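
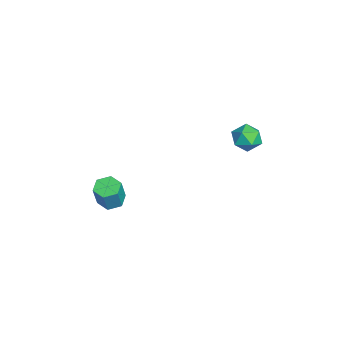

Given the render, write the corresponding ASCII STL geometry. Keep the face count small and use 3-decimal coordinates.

solid 
facet normal -0.327 0.136 -0.935
outer loop
vertex -2.417 -2.824 -4.545
vertex -3.007 -2.639 -4.312
vertex -2.535 -2.188 -4.411
endloop
endfacet
facet normal 0.929 0.233 -0.289
outer loop
vertex -2.417 -2.824 -4.545
vertex -2.535 -2.188 -4.411
vertex -1.984 -3.006 -3.3
endloop
endfacet
facet normal 0.929 0.231 -0.290
outer loop
vertex -1.984 -3.006 -3.3
vertex -2.535 -2.188 -4.411
vertex -2.101 -2.37 -3.167
endloop
endfacet
facet normal 0.326 -0.136 0.936
outer loop
vertex -1.984 -3.006 -3.3
vertex -2.101 -2.37 -3.167
vertex -2.573 -2.821 -3.068
endloop
endfacet
facet normal -0.327 0.137 -0.935
outer loop
vertex -2.535 -2.188 -4.411
vertex -3.007 -2.639 -4.312
vertex -3.124 -2.003 -4.178
endloop
endfacet
facet normal 0.311 0.950 0.031
outer loop
vertex -2.535 -2.188 -4.411
vertex -3.124 -2.003 -4.178
vertex -2.101 -2.37 -3.167
endloop
endfacet
facet normal 0.310 0.950 0.031
outer loop
vertex -2.101 -2.37 -3.167
vertex -3.124 -2.003 -4.178
vertex -2.691 -2.185 -2.934
endloop
endfacet
facet normal 0.327 -0.136 0.935
outer loop
vertex -2.101 -2.37 -3.167
vertex -2.691 -2.185 -2.934
vertex -2.573 -2.821 -3.068
endloop
endfacet
facet normal -0.325 0.137 -0.936
outer loop
vertex -3.124 -2.003 -4.178
vertex -3.007 -2.639 -4.312
vertex -3.596 -2.454 -4.08
endloop
endfacet
facet normal -0.619 0.717 0.320
outer loop
vertex -3.124 -2.003 -4.178
vertex -3.596 -2.454 -4.08
vertex -2.691 -2.185 -2.934
endloop
endfacet
facet normal -0.619 0.718 0.320
outer loop
vertex -2.691 -2.185 -2.934
vertex -3.596 -2.454 -4.08
vertex -3.163 -2.636 -2.835
endloop
endfacet
facet normal 0.327 -0.136 0.935
outer loop
vertex -2.691 -2.185 -2.934
vertex -3.163 -2.636 -2.835
vertex -2.573 -2.821 -3.068
endloop
endfacet
facet normal -0.326 0.136 -0.936
outer loop
vertex -3.596 -2.454 -4.08
vertex -3.007 -2.639 -4.312
vertex -3.479 -3.09 -4.213
endloop
endfacet
facet normal -0.929 -0.231 0.289
outer loop
vertex -3.596 -2.454 -4.08
vertex -3.479 -3.09 -4.213
vertex -3.163 -2.636 -2.835
endloop
endfacet
facet normal -0.928 -0.233 0.290
outer loop
vertex -3.163 -2.636 -2.835
vertex -3.479 -3.09 -4.213
vertex -3.045 -3.272 -2.969
endloop
endfacet
facet normal 0.327 -0.136 0.935
outer loop
vertex -3.163 -2.636 -2.835
vertex -3.045 -3.272 -2.969
vertex -2.573 -2.821 -3.068
endloop
endfacet
facet normal -0.327 0.136 -0.935
outer loop
vertex -3.479 -3.09 -4.213
vertex -3.007 -2.639 -4.312
vertex -2.889 -3.275 -4.446
endloop
endfacet
facet normal -0.310 -0.950 -0.031
outer loop
vertex -3.479 -3.09 -4.213
vertex -2.889 -3.275 -4.446
vertex -3.045 -3.272 -2.969
endloop
endfacet
facet normal -0.311 -0.950 -0.031
outer loop
vertex -3.045 -3.272 -2.969
vertex -2.889 -3.275 -4.446
vertex -2.456 -3.457 -3.202
endloop
endfacet
facet normal 0.327 -0.137 0.935
outer loop
vertex -3.045 -3.272 -2.969
vertex -2.456 -3.457 -3.202
vertex -2.573 -2.821 -3.068
endloop
endfacet
facet normal -0.327 0.136 -0.935
outer loop
vertex -2.889 -3.275 -4.446
vertex -3.007 -2.639 -4.312
vertex -2.417 -2.824 -4.545
endloop
endfacet
facet normal 0.618 -0.718 -0.320
outer loop
vertex -2.889 -3.275 -4.446
vertex -2.417 -2.824 -4.545
vertex -2.456 -3.457 -3.202
endloop
endfacet
facet normal 0.619 -0.717 -0.320
outer loop
vertex -2.456 -3.457 -3.202
vertex -2.417 -2.824 -4.545
vertex -1.984 -3.006 -3.3
endloop
endfacet
facet normal 0.325 -0.137 0.936
outer loop
vertex -2.456 -3.457 -3.202
vertex -1.984 -3.006 -3.3
vertex -2.573 -2.821 -3.068
endloop
endfacet
facet normal -0.901 0.229 0.367
outer loop
vertex -2.254 3.786 0.773
vertex -2.5 3.076 0.612
vertex -2.183 3.228 1.295
endloop
endfacet
facet normal -0.389 0.603 0.697
outer loop
vertex -2.254 3.786 0.773
vertex -2.183 3.228 1.295
vertex -1.61 3.725 1.185
endloop
endfacet
facet normal -0.037 0.979 0.203
outer loop
vertex -2.254 3.786 0.773
vertex -1.61 3.725 1.185
vertex -1.572 3.882 0.434
endloop
endfacet
facet normal -0.333 0.838 -0.432
outer loop
vertex -2.254 3.786 0.773
vertex -1.572 3.882 0.434
vertex -2.123 3.481 0.081
endloop
endfacet
facet normal -0.867 0.375 -0.329
outer loop
vertex -2.254 3.786 0.773
vertex -2.123 3.481 0.081
vertex -2.5 3.076 0.612
endloop
endfacet
facet normal 0.069 0.139 0.988
outer loop
vertex -1.61 3.725 1.185
vertex -2.183 3.228 1.295
vertex -1.457 2.979 1.279
endloop
endfacet
facet normal -0.760 -0.463 0.456
outer loop
vertex -2.183 3.228 1.295
vertex -2.5 3.076 0.612
vertex -2.008 2.578 0.926
endloop
endfacet
facet normal -0.703 -0.229 -0.674
outer loop
vertex -2.5 3.076 0.612
vertex -2.123 3.481 0.081
vertex -1.97 2.735 0.175
endloop
endfacet
facet normal 0.160 0.520 -0.839
outer loop
vertex -2.123 3.481 0.081
vertex -1.572 3.882 0.434
vertex -1.397 3.232 0.065
endloop
endfacet
facet normal 0.637 0.748 0.189
outer loop
vertex -1.572 3.882 0.434
vertex -1.61 3.725 1.185
vertex -1.08 3.384 0.748
endloop
endfacet
facet normal 0.333 -0.838 0.432
outer loop
vertex -1.326 2.674 0.587
vertex -1.457 2.979 1.279
vertex -2.008 2.578 0.926
endloop
endfacet
facet normal 0.037 -0.979 -0.203
outer loop
vertex -1.326 2.674 0.587
vertex -2.008 2.578 0.926
vertex -1.97 2.735 0.175
endloop
endfacet
facet normal 0.389 -0.603 -0.697
outer loop
vertex -1.326 2.674 0.587
vertex -1.97 2.735 0.175
vertex -1.397 3.232 0.065
endloop
endfacet
facet normal 0.901 -0.229 -0.367
outer loop
vertex -1.326 2.674 0.587
vertex -1.397 3.232 0.065
vertex -1.08 3.384 0.748
endloop
endfacet
facet normal 0.867 -0.375 0.329
outer loop
vertex -1.326 2.674 0.587
vertex -1.08 3.384 0.748
vertex -1.457 2.979 1.279
endloop
endfacet
facet normal -0.160 -0.520 0.839
outer loop
vertex -2.008 2.578 0.926
vertex -1.457 2.979 1.279
vertex -2.183 3.228 1.295
endloop
endfacet
facet normal -0.637 -0.748 -0.189
outer loop
vertex -1.97 2.735 0.175
vertex -2.008 2.578 0.926
vertex -2.5 3.076 0.612
endloop
endfacet
facet normal -0.069 -0.139 -0.988
outer loop
vertex -1.397 3.232 0.065
vertex -1.97 2.735 0.175
vertex -2.123 3.481 0.081
endloop
endfacet
facet normal 0.760 0.463 -0.456
outer loop
vertex -1.08 3.384 0.748
vertex -1.397 3.232 0.065
vertex -1.572 3.882 0.434
endloop
endfacet
facet normal 0.703 0.229 0.674
outer loop
vertex -1.457 2.979 1.279
vertex -1.08 3.384 0.748
vertex -1.61 3.725 1.185
endloop
endfacet

endsolid


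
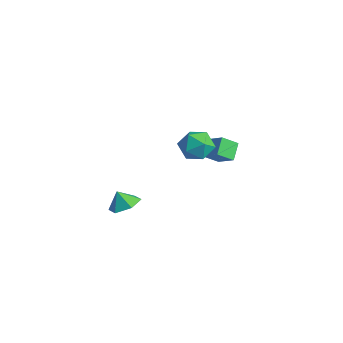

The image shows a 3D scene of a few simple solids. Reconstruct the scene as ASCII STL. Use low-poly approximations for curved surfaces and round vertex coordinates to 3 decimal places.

solid 
facet normal -0.520 0.738 0.430
outer loop
vertex 1.797 0.635 3.718
vertex 1.248 -0.125 4.359
vertex 2.215 0.339 4.732
endloop
endfacet
facet normal 0.126 0.965 0.230
outer loop
vertex 1.797 0.635 3.718
vertex 2.215 0.339 4.732
vertex 2.912 0.46 3.843
endloop
endfacet
facet normal 0.188 0.861 -0.473
outer loop
vertex 1.797 0.635 3.718
vertex 2.912 0.46 3.843
vertex 2.376 0.071 2.921
endloop
endfacet
facet normal -0.419 0.569 -0.707
outer loop
vertex 1.797 0.635 3.718
vertex 2.376 0.071 2.921
vertex 1.347 -0.291 3.24
endloop
endfacet
facet normal -0.857 0.493 -0.149
outer loop
vertex 1.797 0.635 3.718
vertex 1.347 -0.291 3.24
vertex 1.248 -0.125 4.359
endloop
endfacet
facet normal 0.614 0.559 0.557
outer loop
vertex 2.912 0.46 3.843
vertex 2.215 0.339 4.732
vertex 3.053 -0.409 4.56
endloop
endfacet
facet normal -0.432 0.191 0.882
outer loop
vertex 2.215 0.339 4.732
vertex 1.248 -0.125 4.359
vertex 2.024 -0.771 4.879
endloop
endfacet
facet normal -0.977 -0.205 -0.056
outer loop
vertex 1.248 -0.125 4.359
vertex 1.347 -0.291 3.24
vertex 1.488 -1.16 3.957
endloop
endfacet
facet normal -0.269 -0.081 -0.960
outer loop
vertex 1.347 -0.291 3.24
vertex 2.376 0.071 2.921
vertex 2.185 -1.039 3.068
endloop
endfacet
facet normal 0.714 0.391 -0.580
outer loop
vertex 2.376 0.071 2.921
vertex 2.912 0.46 3.843
vertex 3.152 -0.575 3.441
endloop
endfacet
facet normal 0.419 -0.569 0.707
outer loop
vertex 2.603 -1.335 4.082
vertex 3.053 -0.409 4.56
vertex 2.024 -0.771 4.879
endloop
endfacet
facet normal -0.188 -0.861 0.473
outer loop
vertex 2.603 -1.335 4.082
vertex 2.024 -0.771 4.879
vertex 1.488 -1.16 3.957
endloop
endfacet
facet normal -0.126 -0.965 -0.230
outer loop
vertex 2.603 -1.335 4.082
vertex 1.488 -1.16 3.957
vertex 2.185 -1.039 3.068
endloop
endfacet
facet normal 0.520 -0.738 -0.430
outer loop
vertex 2.603 -1.335 4.082
vertex 2.185 -1.039 3.068
vertex 3.152 -0.575 3.441
endloop
endfacet
facet normal 0.857 -0.493 0.149
outer loop
vertex 2.603 -1.335 4.082
vertex 3.152 -0.575 3.441
vertex 3.053 -0.409 4.56
endloop
endfacet
facet normal 0.269 0.081 0.960
outer loop
vertex 2.024 -0.771 4.879
vertex 3.053 -0.409 4.56
vertex 2.215 0.339 4.732
endloop
endfacet
facet normal -0.714 -0.391 0.580
outer loop
vertex 1.488 -1.16 3.957
vertex 2.024 -0.771 4.879
vertex 1.248 -0.125 4.359
endloop
endfacet
facet normal -0.614 -0.559 -0.557
outer loop
vertex 2.185 -1.039 3.068
vertex 1.488 -1.16 3.957
vertex 1.347 -0.291 3.24
endloop
endfacet
facet normal 0.432 -0.191 -0.882
outer loop
vertex 3.152 -0.575 3.441
vertex 2.185 -1.039 3.068
vertex 2.376 0.071 2.921
endloop
endfacet
facet normal 0.977 0.205 0.056
outer loop
vertex 3.053 -0.409 4.56
vertex 3.152 -0.575 3.441
vertex 2.912 0.46 3.843
endloop
endfacet
facet normal 0.432 0.216 -0.875
outer loop
vertex -2.184 -1.843 -3.888
vertex -3.156 -1.668 -4.325
vertex -2.619 -0.855 -3.859
endloop
endfacet
facet normal 0.346 0.125 0.930
outer loop
vertex -2.184 -1.843 -3.888
vertex -2.619 -0.855 -3.859
vertex -3.644 -1.912 -3.335
endloop
endfacet
facet normal 0.432 0.216 -0.875
outer loop
vertex -2.619 -0.855 -3.859
vertex -3.156 -1.668 -4.325
vertex -3.591 -0.68 -4.296
endloop
endfacet
facet normal -0.234 0.604 0.762
outer loop
vertex -2.619 -0.855 -3.859
vertex -3.591 -0.68 -4.296
vertex -3.644 -1.912 -3.335
endloop
endfacet
facet normal 0.432 0.216 -0.876
outer loop
vertex -3.591 -0.68 -4.296
vertex -3.156 -1.668 -4.325
vertex -4.128 -1.493 -4.761
endloop
endfacet
facet normal -0.855 0.341 0.390
outer loop
vertex -3.591 -0.68 -4.296
vertex -4.128 -1.493 -4.761
vertex -3.644 -1.912 -3.335
endloop
endfacet
facet normal 0.432 0.216 -0.876
outer loop
vertex -4.128 -1.493 -4.761
vertex -3.156 -1.668 -4.325
vertex -3.693 -2.481 -4.79
endloop
endfacet
facet normal -0.897 -0.400 0.187
outer loop
vertex -4.128 -1.493 -4.761
vertex -3.693 -2.481 -4.79
vertex -3.644 -1.912 -3.335
endloop
endfacet
facet normal 0.432 0.216 -0.876
outer loop
vertex -3.693 -2.481 -4.79
vertex -3.156 -1.668 -4.325
vertex -2.721 -2.656 -4.354
endloop
endfacet
facet normal -0.317 -0.879 0.355
outer loop
vertex -3.693 -2.481 -4.79
vertex -2.721 -2.656 -4.354
vertex -3.644 -1.912 -3.335
endloop
endfacet
facet normal 0.432 0.216 -0.875
outer loop
vertex -2.721 -2.656 -4.354
vertex -3.156 -1.668 -4.325
vertex -2.184 -1.843 -3.888
endloop
endfacet
facet normal 0.304 -0.617 0.726
outer loop
vertex -2.721 -2.656 -4.354
vertex -2.184 -1.843 -3.888
vertex -3.644 -1.912 -3.335
endloop
endfacet
facet normal -0.506 0.636 0.583
outer loop
vertex 0.157 1.87 2.139
vertex 1.352 2.054 2.975
vertex 0.501 2.776 1.448
endloop
endfacet
facet normal -0.813 -0.125 -0.569
outer loop
vertex 1.128 1.986 0.725
vertex 0.157 1.87 2.139
vertex 0.501 2.776 1.448
endloop
endfacet
facet normal -0.505 0.637 0.583
outer loop
vertex 0.501 2.776 1.448
vertex 1.352 2.054 2.975
vertex 1.697 2.959 2.284
endloop
endfacet
facet normal 0.289 0.761 -0.581
outer loop
vertex 1.697 2.959 2.284
vertex 1.128 1.986 0.725
vertex 0.501 2.776 1.448
endloop
endfacet
facet normal -0.289 -0.761 0.581
outer loop
vertex 0.157 1.87 2.139
vertex 1.979 1.264 2.252
vertex 1.352 2.054 2.975
endloop
endfacet
facet normal -0.813 -0.124 -0.569
outer loop
vertex 0.783 1.081 1.416
vertex 0.157 1.87 2.139
vertex 1.128 1.986 0.725
endloop
endfacet
facet normal -0.289 -0.761 0.580
outer loop
vertex 0.783 1.081 1.416
vertex 1.979 1.264 2.252
vertex 0.157 1.87 2.139
endloop
endfacet
facet normal 0.813 0.125 0.569
outer loop
vertex 1.352 2.054 2.975
vertex 1.979 1.264 2.252
vertex 1.697 2.959 2.284
endloop
endfacet
facet normal 0.289 0.761 -0.581
outer loop
vertex 2.323 2.17 1.561
vertex 1.128 1.986 0.725
vertex 1.697 2.959 2.284
endloop
endfacet
facet normal 0.813 0.125 0.568
outer loop
vertex 1.697 2.959 2.284
vertex 1.979 1.264 2.252
vertex 2.323 2.17 1.561
endloop
endfacet
facet normal 0.505 -0.637 -0.582
outer loop
vertex 2.323 2.17 1.561
vertex 0.783 1.081 1.416
vertex 1.128 1.986 0.725
endloop
endfacet
facet normal 0.505 -0.636 -0.583
outer loop
vertex 1.979 1.264 2.252
vertex 0.783 1.081 1.416
vertex 2.323 2.17 1.561
endloop
endfacet

endsolid


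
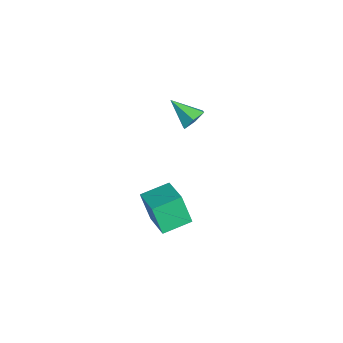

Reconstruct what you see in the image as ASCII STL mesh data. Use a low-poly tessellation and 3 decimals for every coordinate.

solid 
facet normal 0.534 0.602 -0.594
outer loop
vertex -2.636 0.464 -1.862
vertex -3.341 0.543 -2.415
vertex -3.237 1.122 -1.735
endloop
endfacet
facet normal 0.274 0.065 0.960
outer loop
vertex -2.636 0.464 -1.862
vertex -3.237 1.122 -1.735
vertex -4.339 -0.583 -1.305
endloop
endfacet
facet normal 0.534 0.602 -0.594
outer loop
vertex -3.237 1.122 -1.735
vertex -3.341 0.543 -2.415
vertex -3.942 1.201 -2.289
endloop
endfacet
facet normal -0.499 0.501 0.707
outer loop
vertex -3.237 1.122 -1.735
vertex -3.942 1.201 -2.289
vertex -4.339 -0.583 -1.305
endloop
endfacet
facet normal 0.534 0.601 -0.595
outer loop
vertex -3.942 1.201 -2.289
vertex -3.341 0.543 -2.415
vertex -4.046 0.621 -2.969
endloop
endfacet
facet normal -0.979 0.204 -0.025
outer loop
vertex -3.942 1.201 -2.289
vertex -4.046 0.621 -2.969
vertex -4.339 -0.583 -1.305
endloop
endfacet
facet normal 0.533 0.602 -0.594
outer loop
vertex -4.046 0.621 -2.969
vertex -3.341 0.543 -2.415
vertex -3.445 -0.037 -3.096
endloop
endfacet
facet normal -0.684 -0.528 -0.503
outer loop
vertex -4.046 0.621 -2.969
vertex -3.445 -0.037 -3.096
vertex -4.339 -0.583 -1.305
endloop
endfacet
facet normal 0.534 0.602 -0.594
outer loop
vertex -3.445 -0.037 -3.096
vertex -3.341 0.543 -2.415
vertex -2.74 -0.116 -2.542
endloop
endfacet
facet normal 0.088 -0.964 -0.250
outer loop
vertex -3.445 -0.037 -3.096
vertex -2.74 -0.116 -2.542
vertex -4.339 -0.583 -1.305
endloop
endfacet
facet normal 0.534 0.601 -0.595
outer loop
vertex -2.74 -0.116 -2.542
vertex -3.341 0.543 -2.415
vertex -2.636 0.464 -1.862
endloop
endfacet
facet normal 0.568 -0.667 0.482
outer loop
vertex -2.74 -0.116 -2.542
vertex -2.636 0.464 -1.862
vertex -4.339 -0.583 -1.305
endloop
endfacet
facet normal -0.935 -0.137 -0.328
outer loop
vertex 2.43 -3.68 -2.489
vertex 2.069 -1.999 -2.164
vertex 2.983 -3.219 -4.258
endloop
endfacet
facet normal 0.207 -0.961 -0.186
outer loop
vertex 4.871 -2.941 -3.596
vertex 2.43 -3.68 -2.489
vertex 2.983 -3.219 -4.258
endloop
endfacet
facet normal -0.935 -0.137 -0.328
outer loop
vertex 2.983 -3.219 -4.258
vertex 2.069 -1.999 -2.164
vertex 2.622 -1.538 -3.933
endloop
endfacet
facet normal 0.289 0.241 -0.926
outer loop
vertex 2.622 -1.538 -3.933
vertex 4.871 -2.941 -3.596
vertex 2.983 -3.219 -4.258
endloop
endfacet
facet normal -0.289 -0.241 0.926
outer loop
vertex 2.43 -3.68 -2.489
vertex 3.957 -1.721 -1.502
vertex 2.069 -1.999 -2.164
endloop
endfacet
facet normal 0.207 -0.961 -0.186
outer loop
vertex 4.318 -3.402 -1.827
vertex 2.43 -3.68 -2.489
vertex 4.871 -2.941 -3.596
endloop
endfacet
facet normal -0.289 -0.241 0.926
outer loop
vertex 4.318 -3.402 -1.827
vertex 3.957 -1.721 -1.502
vertex 2.43 -3.68 -2.489
endloop
endfacet
facet normal -0.207 0.961 0.186
outer loop
vertex 2.069 -1.999 -2.164
vertex 3.957 -1.721 -1.502
vertex 2.622 -1.538 -3.933
endloop
endfacet
facet normal 0.289 0.241 -0.926
outer loop
vertex 4.51 -1.26 -3.271
vertex 4.871 -2.941 -3.596
vertex 2.622 -1.538 -3.933
endloop
endfacet
facet normal -0.207 0.961 0.186
outer loop
vertex 2.622 -1.538 -3.933
vertex 3.957 -1.721 -1.502
vertex 4.51 -1.26 -3.271
endloop
endfacet
facet normal 0.935 0.137 0.328
outer loop
vertex 4.51 -1.26 -3.271
vertex 4.318 -3.402 -1.827
vertex 4.871 -2.941 -3.596
endloop
endfacet
facet normal 0.935 0.137 0.328
outer loop
vertex 3.957 -1.721 -1.502
vertex 4.318 -3.402 -1.827
vertex 4.51 -1.26 -3.271
endloop
endfacet

endsolid


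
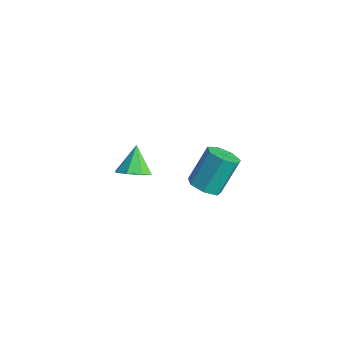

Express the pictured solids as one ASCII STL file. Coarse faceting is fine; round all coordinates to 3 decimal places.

solid 
facet normal 0.069 -0.565 -0.822
outer loop
vertex 2.782 -2.097 -1.08
vertex 2.427 -2.598 -0.766
vertex 2.187 -2.074 -1.146
endloop
endfacet
facet normal 0.094 0.824 -0.559
outer loop
vertex 2.782 -2.097 -1.08
vertex 2.187 -2.074 -1.146
vertex 2.669 -1.181 0.251
endloop
endfacet
facet normal 0.092 0.824 -0.559
outer loop
vertex 2.669 -1.181 0.251
vertex 2.187 -2.074 -1.146
vertex 2.074 -1.159 0.185
endloop
endfacet
facet normal -0.070 0.566 0.821
outer loop
vertex 2.669 -1.181 0.251
vertex 2.074 -1.159 0.185
vertex 2.313 -1.682 0.566
endloop
endfacet
facet normal 0.070 -0.564 -0.823
outer loop
vertex 2.187 -2.074 -1.146
vertex 2.427 -2.598 -0.766
vertex 1.773 -2.446 -0.926
endloop
endfacet
facet normal -0.719 0.543 -0.434
outer loop
vertex 2.187 -2.074 -1.146
vertex 1.773 -2.446 -0.926
vertex 2.074 -1.159 0.185
endloop
endfacet
facet normal -0.719 0.543 -0.434
outer loop
vertex 2.074 -1.159 0.185
vertex 1.773 -2.446 -0.926
vertex 1.66 -1.53 0.406
endloop
endfacet
facet normal -0.069 0.567 0.821
outer loop
vertex 2.074 -1.159 0.185
vertex 1.66 -1.53 0.406
vertex 2.313 -1.682 0.566
endloop
endfacet
facet normal 0.070 -0.565 -0.822
outer loop
vertex 1.773 -2.446 -0.926
vertex 2.427 -2.598 -0.766
vertex 1.851 -2.932 -0.585
endloop
endfacet
facet normal -0.989 -0.147 0.017
outer loop
vertex 1.773 -2.446 -0.926
vertex 1.851 -2.932 -0.585
vertex 1.66 -1.53 0.406
endloop
endfacet
facet normal -0.989 -0.147 0.017
outer loop
vertex 1.66 -1.53 0.406
vertex 1.851 -2.932 -0.585
vertex 1.738 -2.016 0.747
endloop
endfacet
facet normal -0.070 0.565 0.822
outer loop
vertex 1.66 -1.53 0.406
vertex 1.738 -2.016 0.747
vertex 2.313 -1.682 0.566
endloop
endfacet
facet normal 0.070 -0.566 -0.821
outer loop
vertex 1.851 -2.932 -0.585
vertex 2.427 -2.598 -0.766
vertex 2.362 -3.166 -0.38
endloop
endfacet
facet normal -0.515 -0.726 0.456
outer loop
vertex 1.851 -2.932 -0.585
vertex 2.362 -3.166 -0.38
vertex 1.738 -2.016 0.747
endloop
endfacet
facet normal -0.516 -0.726 0.455
outer loop
vertex 1.738 -2.016 0.747
vertex 2.362 -3.166 -0.38
vertex 2.249 -2.251 0.951
endloop
endfacet
facet normal -0.069 0.564 0.823
outer loop
vertex 1.738 -2.016 0.747
vertex 2.249 -2.251 0.951
vertex 2.313 -1.682 0.566
endloop
endfacet
facet normal 0.069 -0.566 -0.821
outer loop
vertex 2.362 -3.166 -0.38
vertex 2.427 -2.598 -0.766
vertex 2.922 -2.973 -0.466
endloop
endfacet
facet normal 0.346 -0.759 0.551
outer loop
vertex 2.362 -3.166 -0.38
vertex 2.922 -2.973 -0.466
vertex 2.249 -2.251 0.951
endloop
endfacet
facet normal 0.347 -0.759 0.551
outer loop
vertex 2.249 -2.251 0.951
vertex 2.922 -2.973 -0.466
vertex 2.809 -2.057 0.866
endloop
endfacet
facet normal -0.071 0.564 0.822
outer loop
vertex 2.249 -2.251 0.951
vertex 2.809 -2.057 0.866
vertex 2.313 -1.682 0.566
endloop
endfacet
facet normal 0.070 -0.565 -0.822
outer loop
vertex 2.922 -2.973 -0.466
vertex 2.427 -2.598 -0.766
vertex 3.109 -2.497 -0.777
endloop
endfacet
facet normal 0.947 -0.221 0.232
outer loop
vertex 2.922 -2.973 -0.466
vertex 3.109 -2.497 -0.777
vertex 2.809 -2.057 0.866
endloop
endfacet
facet normal 0.947 -0.220 0.232
outer loop
vertex 2.809 -2.057 0.866
vertex 3.109 -2.497 -0.777
vertex 2.996 -1.581 0.554
endloop
endfacet
facet normal -0.069 0.566 0.822
outer loop
vertex 2.809 -2.057 0.866
vertex 2.996 -1.581 0.554
vertex 2.313 -1.682 0.566
endloop
endfacet
facet normal 0.070 -0.565 -0.822
outer loop
vertex 3.109 -2.497 -0.777
vertex 2.427 -2.598 -0.766
vertex 2.782 -2.097 -1.08
endloop
endfacet
facet normal 0.835 0.484 -0.262
outer loop
vertex 3.109 -2.497 -0.777
vertex 2.782 -2.097 -1.08
vertex 2.996 -1.581 0.554
endloop
endfacet
facet normal 0.835 0.484 -0.262
outer loop
vertex 2.996 -1.581 0.554
vertex 2.782 -2.097 -1.08
vertex 2.669 -1.181 0.251
endloop
endfacet
facet normal -0.069 0.566 0.822
outer loop
vertex 2.996 -1.581 0.554
vertex 2.669 -1.181 0.251
vertex 2.313 -1.682 0.566
endloop
endfacet
facet normal 0.501 -0.431 -0.751
outer loop
vertex -1.922 -2.585 -3.773
vertex -2.562 -2.582 -4.202
vertex -1.977 -2.093 -4.092
endloop
endfacet
facet normal 0.517 0.506 0.691
outer loop
vertex -1.922 -2.585 -3.773
vertex -1.977 -2.093 -4.092
vertex -3.218 -2.018 -3.218
endloop
endfacet
facet normal 0.501 -0.430 -0.751
outer loop
vertex -1.977 -2.093 -4.092
vertex -2.562 -2.582 -4.202
vertex -2.375 -1.887 -4.475
endloop
endfacet
facet normal 0.238 0.937 0.257
outer loop
vertex -1.977 -2.093 -4.092
vertex -2.375 -1.887 -4.475
vertex -3.218 -2.018 -3.218
endloop
endfacet
facet normal 0.502 -0.430 -0.751
outer loop
vertex -2.375 -1.887 -4.475
vertex -2.562 -2.582 -4.202
vertex -2.881 -2.088 -4.698
endloop
endfacet
facet normal -0.321 0.940 -0.118
outer loop
vertex -2.375 -1.887 -4.475
vertex -2.881 -2.088 -4.698
vertex -3.218 -2.018 -3.218
endloop
endfacet
facet normal 0.502 -0.430 -0.751
outer loop
vertex -2.881 -2.088 -4.698
vertex -2.562 -2.582 -4.202
vertex -3.201 -2.579 -4.631
endloop
endfacet
facet normal -0.832 0.513 -0.214
outer loop
vertex -2.881 -2.088 -4.698
vertex -3.201 -2.579 -4.631
vertex -3.218 -2.018 -3.218
endloop
endfacet
facet normal 0.502 -0.430 -0.750
outer loop
vertex -3.201 -2.579 -4.631
vertex -2.562 -2.582 -4.202
vertex -3.146 -3.071 -4.312
endloop
endfacet
facet normal -0.995 -0.095 0.026
outer loop
vertex -3.201 -2.579 -4.631
vertex -3.146 -3.071 -4.312
vertex -3.218 -2.018 -3.218
endloop
endfacet
facet normal 0.502 -0.431 -0.750
outer loop
vertex -3.146 -3.071 -4.312
vertex -2.562 -2.582 -4.202
vertex -2.749 -3.277 -3.928
endloop
endfacet
facet normal -0.716 -0.526 0.459
outer loop
vertex -3.146 -3.071 -4.312
vertex -2.749 -3.277 -3.928
vertex -3.218 -2.018 -3.218
endloop
endfacet
facet normal 0.501 -0.431 -0.751
outer loop
vertex -2.749 -3.277 -3.928
vertex -2.562 -2.582 -4.202
vertex -2.242 -3.076 -3.705
endloop
endfacet
facet normal -0.157 -0.529 0.834
outer loop
vertex -2.749 -3.277 -3.928
vertex -2.242 -3.076 -3.705
vertex -3.218 -2.018 -3.218
endloop
endfacet
facet normal 0.501 -0.431 -0.751
outer loop
vertex -2.242 -3.076 -3.705
vertex -2.562 -2.582 -4.202
vertex -1.922 -2.585 -3.773
endloop
endfacet
facet normal 0.354 -0.102 0.930
outer loop
vertex -2.242 -3.076 -3.705
vertex -1.922 -2.585 -3.773
vertex -3.218 -2.018 -3.218
endloop
endfacet

endsolid


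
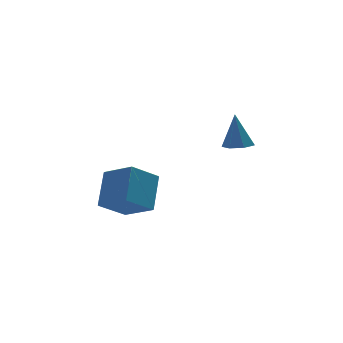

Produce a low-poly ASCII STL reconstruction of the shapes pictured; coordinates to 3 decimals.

solid 
facet normal 0.007 -0.238 -0.971
outer loop
vertex 4.639 1.426 2.412
vertex 3.807 1.313 2.434
vertex 4.236 2.015 2.265
endloop
endfacet
facet normal 0.776 0.588 0.227
outer loop
vertex 4.639 1.426 2.412
vertex 4.236 2.015 2.265
vertex 3.793 1.787 4.366
endloop
endfacet
facet normal 0.007 -0.238 -0.971
outer loop
vertex 4.236 2.015 2.265
vertex 3.807 1.313 2.434
vertex 3.51 2.076 2.245
endloop
endfacet
facet normal 0.080 0.989 0.124
outer loop
vertex 4.236 2.015 2.265
vertex 3.51 2.076 2.245
vertex 3.793 1.787 4.366
endloop
endfacet
facet normal 0.007 -0.238 -0.971
outer loop
vertex 3.51 2.076 2.245
vertex 3.807 1.313 2.434
vertex 3.007 1.562 2.367
endloop
endfacet
facet normal -0.679 0.709 0.187
outer loop
vertex 3.51 2.076 2.245
vertex 3.007 1.562 2.367
vertex 3.793 1.787 4.366
endloop
endfacet
facet normal 0.007 -0.239 -0.971
outer loop
vertex 3.007 1.562 2.367
vertex 3.807 1.313 2.434
vertex 3.107 0.861 2.54
endloop
endfacet
facet normal -0.928 -0.041 0.370
outer loop
vertex 3.007 1.562 2.367
vertex 3.107 0.861 2.54
vertex 3.793 1.787 4.366
endloop
endfacet
facet normal 0.006 -0.237 -0.971
outer loop
vertex 3.107 0.861 2.54
vertex 3.807 1.313 2.434
vertex 3.734 0.5 2.632
endloop
endfacet
facet normal -0.479 -0.697 0.533
outer loop
vertex 3.107 0.861 2.54
vertex 3.734 0.5 2.632
vertex 3.793 1.787 4.366
endloop
endfacet
facet normal 0.006 -0.237 -0.971
outer loop
vertex 3.734 0.5 2.632
vertex 3.807 1.313 2.434
vertex 4.415 0.752 2.575
endloop
endfacet
facet normal 0.329 -0.764 0.556
outer loop
vertex 3.734 0.5 2.632
vertex 4.415 0.752 2.575
vertex 3.793 1.787 4.366
endloop
endfacet
facet normal 0.007 -0.237 -0.971
outer loop
vertex 4.415 0.752 2.575
vertex 3.807 1.313 2.434
vertex 4.639 1.426 2.412
endloop
endfacet
facet normal 0.887 -0.193 0.420
outer loop
vertex 4.415 0.752 2.575
vertex 4.639 1.426 2.412
vertex 3.793 1.787 4.366
endloop
endfacet
facet normal -0.808 -0.137 0.573
outer loop
vertex -1.817 1.281 1.978
vertex -2.711 2.789 1.079
vertex -2.644 -0.102 0.481
endloop
endfacet
facet normal 0.453 -0.765 0.457
outer loop
vertex -1.149 0.151 -0.579
vertex -1.817 1.281 1.978
vertex -2.644 -0.102 0.481
endloop
endfacet
facet normal -0.808 -0.137 0.573
outer loop
vertex -2.644 -0.102 0.481
vertex -2.711 2.789 1.079
vertex -3.538 1.405 -0.419
endloop
endfacet
facet normal -0.376 -0.629 -0.680
outer loop
vertex -3.538 1.405 -0.419
vertex -1.149 0.151 -0.579
vertex -2.644 -0.102 0.481
endloop
endfacet
facet normal 0.376 0.629 0.681
outer loop
vertex -1.817 1.281 1.978
vertex -1.216 3.042 0.019
vertex -2.711 2.789 1.079
endloop
endfacet
facet normal 0.454 -0.765 0.457
outer loop
vertex -0.322 1.535 0.919
vertex -1.817 1.281 1.978
vertex -1.149 0.151 -0.579
endloop
endfacet
facet normal 0.375 0.629 0.681
outer loop
vertex -0.322 1.535 0.919
vertex -1.216 3.042 0.019
vertex -1.817 1.281 1.978
endloop
endfacet
facet normal -0.453 0.765 -0.457
outer loop
vertex -2.711 2.789 1.079
vertex -1.216 3.042 0.019
vertex -3.538 1.405 -0.419
endloop
endfacet
facet normal -0.376 -0.629 -0.681
outer loop
vertex -2.043 1.659 -1.478
vertex -1.149 0.151 -0.579
vertex -3.538 1.405 -0.419
endloop
endfacet
facet normal -0.453 0.765 -0.457
outer loop
vertex -3.538 1.405 -0.419
vertex -1.216 3.042 0.019
vertex -2.043 1.659 -1.478
endloop
endfacet
facet normal 0.808 0.137 -0.573
outer loop
vertex -2.043 1.659 -1.478
vertex -0.322 1.535 0.919
vertex -1.149 0.151 -0.579
endloop
endfacet
facet normal 0.808 0.137 -0.573
outer loop
vertex -1.216 3.042 0.019
vertex -0.322 1.535 0.919
vertex -2.043 1.659 -1.478
endloop
endfacet

endsolid


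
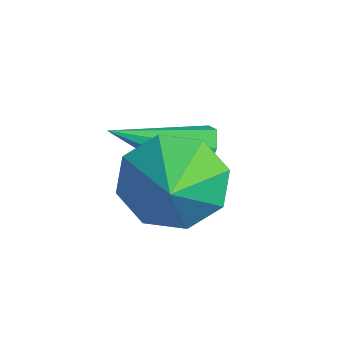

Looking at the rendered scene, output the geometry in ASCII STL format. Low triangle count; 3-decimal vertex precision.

solid 
facet normal -0.693 0.494 -0.525
outer loop
vertex 3.263 1.134 -1.629
vertex 2.525 0.559 -1.197
vertex 2.984 1.451 -0.963
endloop
endfacet
facet normal 0.925 0.286 0.251
outer loop
vertex 3.263 1.134 -1.629
vertex 2.984 1.451 -0.963
vertex 3.335 -0.019 -0.583
endloop
endfacet
facet normal -0.693 0.494 -0.525
outer loop
vertex 2.984 1.451 -0.963
vertex 2.525 0.559 -1.197
vertex 2.436 1.245 -0.434
endloop
endfacet
facet normal 0.588 0.331 0.738
outer loop
vertex 2.984 1.451 -0.963
vertex 2.436 1.245 -0.434
vertex 3.335 -0.019 -0.583
endloop
endfacet
facet normal -0.692 0.495 -0.526
outer loop
vertex 2.436 1.245 -0.434
vertex 2.525 0.559 -1.197
vertex 1.94 0.638 -0.353
endloop
endfacet
facet normal 0.162 -0.001 0.987
outer loop
vertex 2.436 1.245 -0.434
vertex 1.94 0.638 -0.353
vertex 3.335 -0.019 -0.583
endloop
endfacet
facet normal -0.692 0.494 -0.526
outer loop
vertex 1.94 0.638 -0.353
vertex 2.525 0.559 -1.197
vertex 1.787 -0.016 -0.766
endloop
endfacet
facet normal -0.102 -0.514 0.852
outer loop
vertex 1.94 0.638 -0.353
vertex 1.787 -0.016 -0.766
vertex 3.335 -0.019 -0.583
endloop
endfacet
facet normal -0.692 0.495 -0.525
outer loop
vertex 1.787 -0.016 -0.766
vertex 2.525 0.559 -1.197
vertex 2.066 -0.332 -1.432
endloop
endfacet
facet normal -0.050 -0.910 0.411
outer loop
vertex 1.787 -0.016 -0.766
vertex 2.066 -0.332 -1.432
vertex 3.335 -0.019 -0.583
endloop
endfacet
facet normal -0.692 0.495 -0.526
outer loop
vertex 2.066 -0.332 -1.432
vertex 2.525 0.559 -1.197
vertex 2.614 -0.127 -1.96
endloop
endfacet
facet normal 0.286 -0.955 -0.075
outer loop
vertex 2.066 -0.332 -1.432
vertex 2.614 -0.127 -1.96
vertex 3.335 -0.019 -0.583
endloop
endfacet
facet normal -0.693 0.494 -0.525
outer loop
vertex 2.614 -0.127 -1.96
vertex 2.525 0.559 -1.197
vertex 3.109 0.481 -2.042
endloop
endfacet
facet normal 0.712 -0.623 -0.324
outer loop
vertex 2.614 -0.127 -1.96
vertex 3.109 0.481 -2.042
vertex 3.335 -0.019 -0.583
endloop
endfacet
facet normal -0.693 0.495 -0.524
outer loop
vertex 3.109 0.481 -2.042
vertex 2.525 0.559 -1.197
vertex 3.263 1.134 -1.629
endloop
endfacet
facet normal 0.976 -0.111 -0.189
outer loop
vertex 3.109 0.481 -2.042
vertex 3.263 1.134 -1.629
vertex 3.335 -0.019 -0.583
endloop
endfacet
facet normal 0.455 0.786 -0.419
outer loop
vertex 1.639 2.093 -1.751
vertex 1.192 2.072 -2.276
vertex 1.21 2.388 -1.663
endloop
endfacet
facet normal 0.205 0.006 0.979
outer loop
vertex 1.639 2.093 -1.751
vertex 1.21 2.388 -1.663
vertex 0.308 0.548 -1.464
endloop
endfacet
facet normal 0.456 0.786 -0.418
outer loop
vertex 1.21 2.388 -1.663
vertex 1.192 2.072 -2.276
vertex 0.771 2.498 -1.935
endloop
endfacet
facet normal -0.444 0.309 0.841
outer loop
vertex 1.21 2.388 -1.663
vertex 0.771 2.498 -1.935
vertex 0.308 0.548 -1.464
endloop
endfacet
facet normal 0.456 0.786 -0.418
outer loop
vertex 0.771 2.498 -1.935
vertex 1.192 2.072 -2.276
vertex 0.578 2.359 -2.407
endloop
endfacet
facet normal -0.913 0.287 0.289
outer loop
vertex 0.771 2.498 -1.935
vertex 0.578 2.359 -2.407
vertex 0.308 0.548 -1.464
endloop
endfacet
facet normal 0.456 0.785 -0.418
outer loop
vertex 0.578 2.359 -2.407
vertex 1.192 2.072 -2.276
vertex 0.746 2.051 -2.802
endloop
endfacet
facet normal -0.932 -0.048 -0.359
outer loop
vertex 0.578 2.359 -2.407
vertex 0.746 2.051 -2.802
vertex 0.308 0.548 -1.464
endloop
endfacet
facet normal 0.457 0.785 -0.419
outer loop
vertex 0.746 2.051 -2.802
vertex 1.192 2.072 -2.276
vertex 1.175 1.755 -2.889
endloop
endfacet
facet normal -0.488 -0.497 -0.718
outer loop
vertex 0.746 2.051 -2.802
vertex 1.175 1.755 -2.889
vertex 0.308 0.548 -1.464
endloop
endfacet
facet normal 0.456 0.785 -0.419
outer loop
vertex 1.175 1.755 -2.889
vertex 1.192 2.072 -2.276
vertex 1.614 1.645 -2.617
endloop
endfacet
facet normal 0.159 -0.799 -0.580
outer loop
vertex 1.175 1.755 -2.889
vertex 1.614 1.645 -2.617
vertex 0.308 0.548 -1.464
endloop
endfacet
facet normal 0.456 0.785 -0.419
outer loop
vertex 1.614 1.645 -2.617
vertex 1.192 2.072 -2.276
vertex 1.806 1.785 -2.146
endloop
endfacet
facet normal 0.630 -0.777 -0.026
outer loop
vertex 1.614 1.645 -2.617
vertex 1.806 1.785 -2.146
vertex 0.308 0.548 -1.464
endloop
endfacet
facet normal 0.456 0.785 -0.419
outer loop
vertex 1.806 1.785 -2.146
vertex 1.192 2.072 -2.276
vertex 1.639 2.093 -1.751
endloop
endfacet
facet normal 0.648 -0.443 0.619
outer loop
vertex 1.806 1.785 -2.146
vertex 1.639 2.093 -1.751
vertex 0.308 0.548 -1.464
endloop
endfacet

endsolid


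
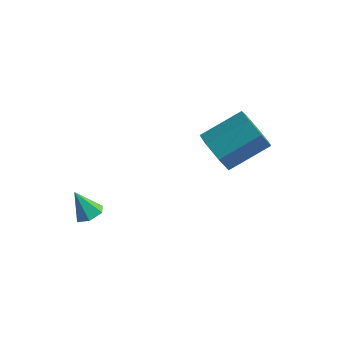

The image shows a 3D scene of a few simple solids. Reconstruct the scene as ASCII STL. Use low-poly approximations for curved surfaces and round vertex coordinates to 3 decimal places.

solid 
facet normal 0.475 0.066 -0.877
outer loop
vertex -2.099 -1.549 -1.965
vertex -2.546 -1.574 -2.209
vertex -2.356 -1.121 -2.072
endloop
endfacet
facet normal 0.485 0.475 0.734
outer loop
vertex -2.099 -1.549 -1.965
vertex -2.356 -1.121 -2.072
vertex -3.054 -1.646 -1.271
endloop
endfacet
facet normal 0.475 0.066 -0.877
outer loop
vertex -2.356 -1.121 -2.072
vertex -2.546 -1.574 -2.209
vertex -2.803 -1.147 -2.316
endloop
endfacet
facet normal -0.252 0.895 0.367
outer loop
vertex -2.356 -1.121 -2.072
vertex -2.803 -1.147 -2.316
vertex -3.054 -1.646 -1.271
endloop
endfacet
facet normal 0.475 0.066 -0.877
outer loop
vertex -2.803 -1.147 -2.316
vertex -2.546 -1.574 -2.209
vertex -2.993 -1.6 -2.453
endloop
endfacet
facet normal -0.918 0.395 -0.032
outer loop
vertex -2.803 -1.147 -2.316
vertex -2.993 -1.6 -2.453
vertex -3.054 -1.646 -1.271
endloop
endfacet
facet normal 0.475 0.068 -0.877
outer loop
vertex -2.993 -1.6 -2.453
vertex -2.546 -1.574 -2.209
vertex -2.736 -2.027 -2.347
endloop
endfacet
facet normal -0.848 -0.526 -0.064
outer loop
vertex -2.993 -1.6 -2.453
vertex -2.736 -2.027 -2.347
vertex -3.054 -1.646 -1.271
endloop
endfacet
facet normal 0.475 0.068 -0.877
outer loop
vertex -2.736 -2.027 -2.347
vertex -2.546 -1.574 -2.209
vertex -2.289 -2.001 -2.103
endloop
endfacet
facet normal -0.110 -0.947 0.303
outer loop
vertex -2.736 -2.027 -2.347
vertex -2.289 -2.001 -2.103
vertex -3.054 -1.646 -1.271
endloop
endfacet
facet normal 0.475 0.068 -0.877
outer loop
vertex -2.289 -2.001 -2.103
vertex -2.546 -1.574 -2.209
vertex -2.099 -1.549 -1.965
endloop
endfacet
facet normal 0.555 -0.447 0.701
outer loop
vertex -2.289 -2.001 -2.103
vertex -2.099 -1.549 -1.965
vertex -3.054 -1.646 -1.271
endloop
endfacet
facet normal -0.555 -0.678 -0.482
outer loop
vertex 1.13 0.174 0.8
vertex 0.664 0.774 0.492
vertex 1.344 0.442 0.177
endloop
endfacet
facet normal 0.776 -0.631 -0.005
outer loop
vertex 1.13 0.174 0.8
vertex 1.344 0.442 0.177
vertex 2.023 1.266 1.576
endloop
endfacet
facet normal 0.776 -0.631 -0.005
outer loop
vertex 2.023 1.266 1.576
vertex 1.344 0.442 0.177
vertex 2.237 1.534 0.952
endloop
endfacet
facet normal 0.554 0.679 0.482
outer loop
vertex 2.023 1.266 1.576
vertex 2.237 1.534 0.952
vertex 1.556 1.866 1.268
endloop
endfacet
facet normal -0.554 -0.679 -0.481
outer loop
vertex 1.344 0.442 0.177
vertex 0.664 0.774 0.492
vertex 1.045 0.96 -0.209
endloop
endfacet
facet normal 0.718 -0.099 -0.689
outer loop
vertex 1.344 0.442 0.177
vertex 1.045 0.96 -0.209
vertex 2.237 1.534 0.952
endloop
endfacet
facet normal 0.718 -0.098 -0.689
outer loop
vertex 2.237 1.534 0.952
vertex 1.045 0.96 -0.209
vertex 1.938 2.052 0.567
endloop
endfacet
facet normal 0.554 0.678 0.482
outer loop
vertex 2.237 1.534 0.952
vertex 1.938 2.052 0.567
vertex 1.556 1.866 1.268
endloop
endfacet
facet normal -0.555 -0.679 -0.481
outer loop
vertex 1.045 0.96 -0.209
vertex 0.664 0.774 0.492
vertex 0.459 1.338 -0.067
endloop
endfacet
facet normal 0.121 0.508 -0.853
outer loop
vertex 1.045 0.96 -0.209
vertex 0.459 1.338 -0.067
vertex 1.938 2.052 0.567
endloop
endfacet
facet normal 0.121 0.508 -0.853
outer loop
vertex 1.938 2.052 0.567
vertex 0.459 1.338 -0.067
vertex 1.352 2.43 0.709
endloop
endfacet
facet normal 0.554 0.678 0.482
outer loop
vertex 1.938 2.052 0.567
vertex 1.352 2.43 0.709
vertex 1.556 1.866 1.268
endloop
endfacet
facet normal -0.554 -0.679 -0.482
outer loop
vertex 0.459 1.338 -0.067
vertex 0.664 0.774 0.492
vertex 0.027 1.291 0.496
endloop
endfacet
facet normal -0.569 0.732 -0.375
outer loop
vertex 0.459 1.338 -0.067
vertex 0.027 1.291 0.496
vertex 1.352 2.43 0.709
endloop
endfacet
facet normal -0.569 0.732 -0.375
outer loop
vertex 1.352 2.43 0.709
vertex 0.027 1.291 0.496
vertex 0.92 2.383 1.272
endloop
endfacet
facet normal 0.554 0.678 0.482
outer loop
vertex 1.352 2.43 0.709
vertex 0.92 2.383 1.272
vertex 1.556 1.866 1.268
endloop
endfacet
facet normal -0.554 -0.679 -0.482
outer loop
vertex 0.027 1.291 0.496
vertex 0.664 0.774 0.492
vertex 0.074 0.855 1.056
endloop
endfacet
facet normal -0.829 0.405 0.385
outer loop
vertex 0.027 1.291 0.496
vertex 0.074 0.855 1.056
vertex 0.92 2.383 1.272
endloop
endfacet
facet normal -0.829 0.405 0.385
outer loop
vertex 0.92 2.383 1.272
vertex 0.074 0.855 1.056
vertex 0.967 1.947 1.832
endloop
endfacet
facet normal 0.555 0.679 0.482
outer loop
vertex 0.92 2.383 1.272
vertex 0.967 1.947 1.832
vertex 1.556 1.866 1.268
endloop
endfacet
facet normal -0.554 -0.679 -0.482
outer loop
vertex 0.074 0.855 1.056
vertex 0.664 0.774 0.492
vertex 0.565 0.358 1.192
endloop
endfacet
facet normal -0.466 -0.227 0.855
outer loop
vertex 0.074 0.855 1.056
vertex 0.565 0.358 1.192
vertex 0.967 1.947 1.832
endloop
endfacet
facet normal -0.465 -0.227 0.856
outer loop
vertex 0.967 1.947 1.832
vertex 0.565 0.358 1.192
vertex 1.458 1.45 1.967
endloop
endfacet
facet normal 0.555 0.679 0.482
outer loop
vertex 0.967 1.947 1.832
vertex 1.458 1.45 1.967
vertex 1.556 1.866 1.268
endloop
endfacet
facet normal -0.555 -0.678 -0.482
outer loop
vertex 0.565 0.358 1.192
vertex 0.664 0.774 0.492
vertex 1.13 0.174 0.8
endloop
endfacet
facet normal 0.249 -0.688 0.682
outer loop
vertex 0.565 0.358 1.192
vertex 1.13 0.174 0.8
vertex 1.458 1.45 1.967
endloop
endfacet
facet normal 0.248 -0.688 0.682
outer loop
vertex 1.458 1.45 1.967
vertex 1.13 0.174 0.8
vertex 2.023 1.266 1.576
endloop
endfacet
facet normal 0.554 0.679 0.482
outer loop
vertex 1.458 1.45 1.967
vertex 2.023 1.266 1.576
vertex 1.556 1.866 1.268
endloop
endfacet

endsolid


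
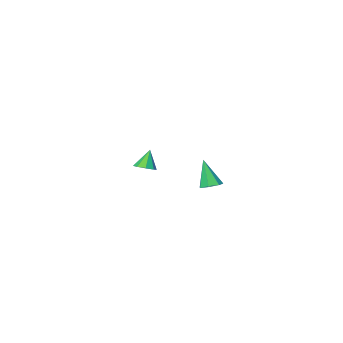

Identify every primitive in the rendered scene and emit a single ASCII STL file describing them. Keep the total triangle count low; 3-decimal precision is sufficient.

solid 
facet normal 0.343 0.166 -0.925
outer loop
vertex -1.184 -3.138 -3.166
vertex -1.76 -3.314 -3.411
vertex -1.497 -2.753 -3.213
endloop
endfacet
facet normal 0.486 0.484 0.728
outer loop
vertex -1.184 -3.138 -3.166
vertex -1.497 -2.753 -3.213
vertex -2.2 -3.526 -2.229
endloop
endfacet
facet normal 0.345 0.164 -0.924
outer loop
vertex -1.497 -2.753 -3.213
vertex -1.76 -3.314 -3.411
vertex -1.963 -2.697 -3.377
endloop
endfacet
facet normal -0.102 0.816 0.568
outer loop
vertex -1.497 -2.753 -3.213
vertex -1.963 -2.697 -3.377
vertex -2.2 -3.526 -2.229
endloop
endfacet
facet normal 0.345 0.165 -0.924
outer loop
vertex -1.963 -2.697 -3.377
vertex -1.76 -3.314 -3.411
vertex -2.31 -3.002 -3.561
endloop
endfacet
facet normal -0.715 0.629 0.306
outer loop
vertex -1.963 -2.697 -3.377
vertex -2.31 -3.002 -3.561
vertex -2.2 -3.526 -2.229
endloop
endfacet
facet normal 0.345 0.164 -0.924
outer loop
vertex -2.31 -3.002 -3.561
vertex -1.76 -3.314 -3.411
vertex -2.335 -3.49 -3.657
endloop
endfacet
facet normal -0.995 0.032 0.095
outer loop
vertex -2.31 -3.002 -3.561
vertex -2.335 -3.49 -3.657
vertex -2.2 -3.526 -2.229
endloop
endfacet
facet normal 0.344 0.167 -0.924
outer loop
vertex -2.335 -3.49 -3.657
vertex -1.76 -3.314 -3.411
vertex -2.023 -3.874 -3.61
endloop
endfacet
facet normal -0.778 -0.625 0.058
outer loop
vertex -2.335 -3.49 -3.657
vertex -2.023 -3.874 -3.61
vertex -2.2 -3.526 -2.229
endloop
endfacet
facet normal 0.344 0.167 -0.924
outer loop
vertex -2.023 -3.874 -3.61
vertex -1.76 -3.314 -3.411
vertex -1.556 -3.93 -3.446
endloop
endfacet
facet normal -0.191 -0.957 0.217
outer loop
vertex -2.023 -3.874 -3.61
vertex -1.556 -3.93 -3.446
vertex -2.2 -3.526 -2.229
endloop
endfacet
facet normal 0.344 0.166 -0.924
outer loop
vertex -1.556 -3.93 -3.446
vertex -1.76 -3.314 -3.411
vertex -1.209 -3.625 -3.262
endloop
endfacet
facet normal 0.422 -0.770 0.479
outer loop
vertex -1.556 -3.93 -3.446
vertex -1.209 -3.625 -3.262
vertex -2.2 -3.526 -2.229
endloop
endfacet
facet normal 0.343 0.165 -0.925
outer loop
vertex -1.209 -3.625 -3.262
vertex -1.76 -3.314 -3.411
vertex -1.184 -3.138 -3.166
endloop
endfacet
facet normal 0.703 -0.172 0.690
outer loop
vertex -1.209 -3.625 -3.262
vertex -1.184 -3.138 -3.166
vertex -2.2 -3.526 -2.229
endloop
endfacet
facet normal -0.055 0.350 -0.935
outer loop
vertex -0.749 4.199 -2.126
vertex -1.377 4.21 -2.085
vertex -0.966 4.665 -1.939
endloop
endfacet
facet normal 0.887 0.261 0.380
outer loop
vertex -0.749 4.199 -2.126
vertex -0.966 4.665 -1.939
vertex -1.283 3.61 -0.475
endloop
endfacet
facet normal -0.053 0.349 -0.936
outer loop
vertex -0.966 4.665 -1.939
vertex -1.377 4.21 -2.085
vertex -1.494 4.788 -1.863
endloop
endfacet
facet normal 0.262 0.755 0.601
outer loop
vertex -0.966 4.665 -1.939
vertex -1.494 4.788 -1.863
vertex -1.283 3.61 -0.475
endloop
endfacet
facet normal -0.056 0.348 -0.936
outer loop
vertex -1.494 4.788 -1.863
vertex -1.377 4.21 -2.085
vertex -1.933 4.476 -1.953
endloop
endfacet
facet normal -0.545 0.597 0.589
outer loop
vertex -1.494 4.788 -1.863
vertex -1.933 4.476 -1.953
vertex -1.283 3.61 -0.475
endloop
endfacet
facet normal -0.055 0.349 -0.936
outer loop
vertex -1.933 4.476 -1.953
vertex -1.377 4.21 -2.085
vertex -1.954 3.963 -2.143
endloop
endfacet
facet normal -0.930 -0.093 0.355
outer loop
vertex -1.933 4.476 -1.953
vertex -1.954 3.963 -2.143
vertex -1.283 3.61 -0.475
endloop
endfacet
facet normal -0.055 0.349 -0.936
outer loop
vertex -1.954 3.963 -2.143
vertex -1.377 4.21 -2.085
vertex -1.541 3.637 -2.289
endloop
endfacet
facet normal -0.602 -0.795 0.074
outer loop
vertex -1.954 3.963 -2.143
vertex -1.541 3.637 -2.289
vertex -1.283 3.61 -0.475
endloop
endfacet
facet normal -0.054 0.349 -0.936
outer loop
vertex -1.541 3.637 -2.289
vertex -1.377 4.21 -2.085
vertex -1.004 3.742 -2.281
endloop
endfacet
facet normal 0.192 -0.980 -0.042
outer loop
vertex -1.541 3.637 -2.289
vertex -1.004 3.742 -2.281
vertex -1.283 3.61 -0.475
endloop
endfacet
facet normal -0.055 0.348 -0.936
outer loop
vertex -1.004 3.742 -2.281
vertex -1.377 4.21 -2.085
vertex -0.749 4.199 -2.126
endloop
endfacet
facet normal 0.855 -0.509 0.095
outer loop
vertex -1.004 3.742 -2.281
vertex -0.749 4.199 -2.126
vertex -1.283 3.61 -0.475
endloop
endfacet

endsolid


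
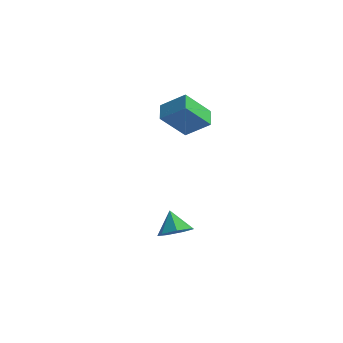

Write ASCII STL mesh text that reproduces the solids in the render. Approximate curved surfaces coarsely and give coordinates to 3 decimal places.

solid 
facet normal 0.430 -0.577 -0.695
outer loop
vertex 3.659 -3.303 -2.803
vertex 2.916 -3.894 -2.772
vertex 3.045 -3.132 -3.325
endloop
endfacet
facet normal 0.196 0.977 0.089
outer loop
vertex 3.659 -3.303 -2.803
vertex 3.045 -3.132 -3.325
vertex 2.344 -3.126 -1.848
endloop
endfacet
facet normal 0.429 -0.577 -0.695
outer loop
vertex 3.045 -3.132 -3.325
vertex 2.916 -3.894 -2.772
vertex 2.333 -3.534 -3.431
endloop
endfacet
facet normal -0.455 0.863 -0.219
outer loop
vertex 3.045 -3.132 -3.325
vertex 2.333 -3.534 -3.431
vertex 2.344 -3.126 -1.848
endloop
endfacet
facet normal 0.429 -0.577 -0.695
outer loop
vertex 2.333 -3.534 -3.431
vertex 2.916 -3.894 -2.772
vertex 2.06 -4.207 -3.041
endloop
endfacet
facet normal -0.939 0.335 -0.080
outer loop
vertex 2.333 -3.534 -3.431
vertex 2.06 -4.207 -3.041
vertex 2.344 -3.126 -1.848
endloop
endfacet
facet normal 0.429 -0.577 -0.695
outer loop
vertex 2.06 -4.207 -3.041
vertex 2.916 -3.894 -2.772
vertex 2.431 -4.644 -2.449
endloop
endfacet
facet normal -0.891 -0.211 0.403
outer loop
vertex 2.06 -4.207 -3.041
vertex 2.431 -4.644 -2.449
vertex 2.344 -3.126 -1.848
endloop
endfacet
facet normal 0.430 -0.577 -0.695
outer loop
vertex 2.431 -4.644 -2.449
vertex 2.916 -3.894 -2.772
vertex 3.167 -4.516 -2.1
endloop
endfacet
facet normal -0.347 -0.362 0.865
outer loop
vertex 2.431 -4.644 -2.449
vertex 3.167 -4.516 -2.1
vertex 2.344 -3.126 -1.848
endloop
endfacet
facet normal 0.430 -0.577 -0.695
outer loop
vertex 3.167 -4.516 -2.1
vertex 2.916 -3.894 -2.772
vertex 3.714 -3.919 -2.257
endloop
endfacet
facet normal 0.283 -0.007 0.959
outer loop
vertex 3.167 -4.516 -2.1
vertex 3.714 -3.919 -2.257
vertex 2.344 -3.126 -1.848
endloop
endfacet
facet normal 0.430 -0.577 -0.694
outer loop
vertex 3.714 -3.919 -2.257
vertex 2.916 -3.894 -2.772
vertex 3.659 -3.303 -2.803
endloop
endfacet
facet normal 0.525 0.590 0.613
outer loop
vertex 3.714 -3.919 -2.257
vertex 3.659 -3.303 -2.803
vertex 2.344 -3.126 -1.848
endloop
endfacet
facet normal -0.543 -0.371 0.753
outer loop
vertex 2.549 -1.261 4.608
vertex 2.24 -0.281 4.868
vertex 1.273 -1.401 3.619
endloop
endfacet
facet normal 0.291 -0.925 -0.245
outer loop
vertex 2.36 -0.659 2.112
vertex 2.549 -1.261 4.608
vertex 1.273 -1.401 3.619
endloop
endfacet
facet normal -0.544 -0.371 0.753
outer loop
vertex 1.273 -1.401 3.619
vertex 2.24 -0.281 4.868
vertex 0.965 -0.421 3.879
endloop
endfacet
facet normal -0.788 -0.086 -0.610
outer loop
vertex 0.965 -0.421 3.879
vertex 2.36 -0.659 2.112
vertex 1.273 -1.401 3.619
endloop
endfacet
facet normal 0.787 0.086 0.610
outer loop
vertex 2.549 -1.261 4.608
vertex 3.327 0.461 3.361
vertex 2.24 -0.281 4.868
endloop
endfacet
facet normal 0.292 -0.925 -0.245
outer loop
vertex 3.635 -0.519 3.101
vertex 2.549 -1.261 4.608
vertex 2.36 -0.659 2.112
endloop
endfacet
facet normal 0.788 0.086 0.610
outer loop
vertex 3.635 -0.519 3.101
vertex 3.327 0.461 3.361
vertex 2.549 -1.261 4.608
endloop
endfacet
facet normal -0.292 0.925 0.245
outer loop
vertex 2.24 -0.281 4.868
vertex 3.327 0.461 3.361
vertex 0.965 -0.421 3.879
endloop
endfacet
facet normal -0.788 -0.086 -0.610
outer loop
vertex 2.051 0.321 2.372
vertex 2.36 -0.659 2.112
vertex 0.965 -0.421 3.879
endloop
endfacet
facet normal -0.291 0.925 0.245
outer loop
vertex 0.965 -0.421 3.879
vertex 3.327 0.461 3.361
vertex 2.051 0.321 2.372
endloop
endfacet
facet normal 0.543 0.371 -0.753
outer loop
vertex 2.051 0.321 2.372
vertex 3.635 -0.519 3.101
vertex 2.36 -0.659 2.112
endloop
endfacet
facet normal 0.543 0.371 -0.753
outer loop
vertex 3.327 0.461 3.361
vertex 3.635 -0.519 3.101
vertex 2.051 0.321 2.372
endloop
endfacet

endsolid


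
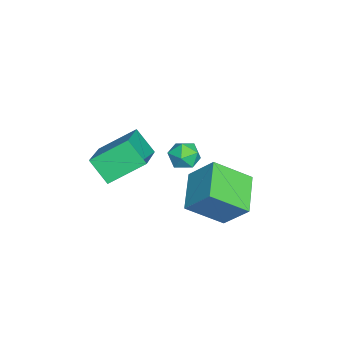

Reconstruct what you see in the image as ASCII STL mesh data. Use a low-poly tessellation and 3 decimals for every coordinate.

solid 
facet normal -0.357 -0.595 0.720
outer loop
vertex 2.905 -2.751 2.773
vertex 2.492 -1.489 3.611
vertex 0.961 -2.749 1.81
endloop
endfacet
facet normal 0.263 -0.804 -0.533
outer loop
vertex 1.368 -2.071 0.989
vertex 2.905 -2.751 2.773
vertex 0.961 -2.749 1.81
endloop
endfacet
facet normal -0.357 -0.595 0.720
outer loop
vertex 0.961 -2.749 1.81
vertex 2.492 -1.489 3.611
vertex 0.547 -1.487 2.648
endloop
endfacet
facet normal -0.896 0.001 -0.444
outer loop
vertex 0.547 -1.487 2.648
vertex 1.368 -2.071 0.989
vertex 0.961 -2.749 1.81
endloop
endfacet
facet normal 0.896 -0.001 0.443
outer loop
vertex 2.905 -2.751 2.773
vertex 2.899 -0.811 2.79
vertex 2.492 -1.489 3.611
endloop
endfacet
facet normal 0.263 -0.804 -0.533
outer loop
vertex 3.313 -2.073 1.952
vertex 2.905 -2.751 2.773
vertex 1.368 -2.071 0.989
endloop
endfacet
facet normal 0.896 -0.001 0.444
outer loop
vertex 3.313 -2.073 1.952
vertex 2.899 -0.811 2.79
vertex 2.905 -2.751 2.773
endloop
endfacet
facet normal -0.263 0.804 0.533
outer loop
vertex 2.492 -1.489 3.611
vertex 2.899 -0.811 2.79
vertex 0.547 -1.487 2.648
endloop
endfacet
facet normal -0.896 0.002 -0.444
outer loop
vertex 0.955 -0.809 1.827
vertex 1.368 -2.071 0.989
vertex 0.547 -1.487 2.648
endloop
endfacet
facet normal -0.263 0.804 0.533
outer loop
vertex 0.547 -1.487 2.648
vertex 2.899 -0.811 2.79
vertex 0.955 -0.809 1.827
endloop
endfacet
facet normal 0.357 0.595 -0.720
outer loop
vertex 0.955 -0.809 1.827
vertex 3.313 -2.073 1.952
vertex 1.368 -2.071 0.989
endloop
endfacet
facet normal 0.357 0.595 -0.720
outer loop
vertex 2.899 -0.811 2.79
vertex 3.313 -2.073 1.952
vertex 0.955 -0.809 1.827
endloop
endfacet
facet normal -0.183 0.484 0.856
outer loop
vertex -1.595 0.404 -0.167
vertex -2.247 0.201 -0.192
vertex -1.782 -0.185 0.126
endloop
endfacet
facet normal 0.493 0.257 0.831
outer loop
vertex -1.595 0.404 -0.167
vertex -1.782 -0.185 0.126
vertex -1.199 -0.15 -0.231
endloop
endfacet
facet normal 0.801 0.543 0.254
outer loop
vertex -1.595 0.404 -0.167
vertex -1.199 -0.15 -0.231
vertex -1.305 0.258 -0.769
endloop
endfacet
facet normal 0.314 0.946 -0.078
outer loop
vertex -1.595 0.404 -0.167
vertex -1.305 0.258 -0.769
vertex -1.953 0.475 -0.745
endloop
endfacet
facet normal -0.294 0.909 0.294
outer loop
vertex -1.595 0.404 -0.167
vertex -1.953 0.475 -0.745
vertex -2.247 0.201 -0.192
endloop
endfacet
facet normal 0.486 -0.451 0.749
outer loop
vertex -1.199 -0.15 -0.231
vertex -1.782 -0.185 0.126
vertex -1.607 -0.695 -0.295
endloop
endfacet
facet normal -0.609 -0.085 0.788
outer loop
vertex -1.782 -0.185 0.126
vertex -2.247 0.201 -0.192
vertex -2.255 -0.478 -0.271
endloop
endfacet
facet normal -0.788 0.604 -0.120
outer loop
vertex -2.247 0.201 -0.192
vertex -1.953 0.475 -0.745
vertex -2.361 -0.07 -0.809
endloop
endfacet
facet normal 0.195 0.663 -0.722
outer loop
vertex -1.953 0.475 -0.745
vertex -1.305 0.258 -0.769
vertex -1.778 -0.035 -1.166
endloop
endfacet
facet normal 0.983 0.010 -0.186
outer loop
vertex -1.305 0.258 -0.769
vertex -1.199 -0.15 -0.231
vertex -1.313 -0.421 -0.848
endloop
endfacet
facet normal -0.314 -0.946 0.078
outer loop
vertex -1.965 -0.624 -0.873
vertex -1.607 -0.695 -0.295
vertex -2.255 -0.478 -0.271
endloop
endfacet
facet normal -0.801 -0.543 -0.254
outer loop
vertex -1.965 -0.624 -0.873
vertex -2.255 -0.478 -0.271
vertex -2.361 -0.07 -0.809
endloop
endfacet
facet normal -0.493 -0.257 -0.831
outer loop
vertex -1.965 -0.624 -0.873
vertex -2.361 -0.07 -0.809
vertex -1.778 -0.035 -1.166
endloop
endfacet
facet normal 0.183 -0.484 -0.856
outer loop
vertex -1.965 -0.624 -0.873
vertex -1.778 -0.035 -1.166
vertex -1.313 -0.421 -0.848
endloop
endfacet
facet normal 0.294 -0.909 -0.294
outer loop
vertex -1.965 -0.624 -0.873
vertex -1.313 -0.421 -0.848
vertex -1.607 -0.695 -0.295
endloop
endfacet
facet normal -0.195 -0.663 0.722
outer loop
vertex -2.255 -0.478 -0.271
vertex -1.607 -0.695 -0.295
vertex -1.782 -0.185 0.126
endloop
endfacet
facet normal -0.983 -0.010 0.186
outer loop
vertex -2.361 -0.07 -0.809
vertex -2.255 -0.478 -0.271
vertex -2.247 0.201 -0.192
endloop
endfacet
facet normal -0.486 0.451 -0.749
outer loop
vertex -1.778 -0.035 -1.166
vertex -2.361 -0.07 -0.809
vertex -1.953 0.475 -0.745
endloop
endfacet
facet normal 0.609 0.085 -0.788
outer loop
vertex -1.313 -0.421 -0.848
vertex -1.778 -0.035 -1.166
vertex -1.305 0.258 -0.769
endloop
endfacet
facet normal 0.788 -0.604 0.120
outer loop
vertex -1.607 -0.695 -0.295
vertex -1.313 -0.421 -0.848
vertex -1.199 -0.15 -0.231
endloop
endfacet
facet normal -0.944 -0.021 0.329
outer loop
vertex -0.32 1.104 0.431
vertex -0.71 2.462 -0.601
vertex -0.675 0.183 -0.645
endloop
endfacet
facet normal 0.223 -0.776 0.590
outer loop
vertex 0.91 0.218 -1.199
vertex -0.32 1.104 0.431
vertex -0.675 0.183 -0.645
endloop
endfacet
facet normal -0.944 -0.021 0.330
outer loop
vertex -0.675 0.183 -0.645
vertex -0.71 2.462 -0.601
vertex -1.066 1.541 -1.677
endloop
endfacet
facet normal -0.244 -0.630 -0.737
outer loop
vertex -1.066 1.541 -1.677
vertex 0.91 0.218 -1.199
vertex -0.675 0.183 -0.645
endloop
endfacet
facet normal 0.244 0.630 0.737
outer loop
vertex -0.32 1.104 0.431
vertex 0.875 2.497 -1.155
vertex -0.71 2.462 -0.601
endloop
endfacet
facet normal 0.223 -0.776 0.590
outer loop
vertex 1.266 1.139 -0.123
vertex -0.32 1.104 0.431
vertex 0.91 0.218 -1.199
endloop
endfacet
facet normal 0.244 0.630 0.737
outer loop
vertex 1.266 1.139 -0.123
vertex 0.875 2.497 -1.155
vertex -0.32 1.104 0.431
endloop
endfacet
facet normal -0.223 0.776 -0.590
outer loop
vertex -0.71 2.462 -0.601
vertex 0.875 2.497 -1.155
vertex -1.066 1.541 -1.677
endloop
endfacet
facet normal -0.244 -0.630 -0.737
outer loop
vertex 0.52 1.576 -2.231
vertex 0.91 0.218 -1.199
vertex -1.066 1.541 -1.677
endloop
endfacet
facet normal -0.223 0.776 -0.590
outer loop
vertex -1.066 1.541 -1.677
vertex 0.875 2.497 -1.155
vertex 0.52 1.576 -2.231
endloop
endfacet
facet normal 0.944 0.020 -0.330
outer loop
vertex 0.52 1.576 -2.231
vertex 1.266 1.139 -0.123
vertex 0.91 0.218 -1.199
endloop
endfacet
facet normal 0.944 0.021 -0.330
outer loop
vertex 0.875 2.497 -1.155
vertex 1.266 1.139 -0.123
vertex 0.52 1.576 -2.231
endloop
endfacet

endsolid


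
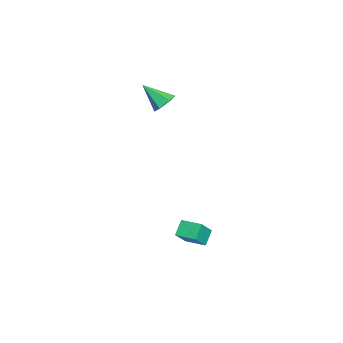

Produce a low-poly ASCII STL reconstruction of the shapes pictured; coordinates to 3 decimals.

solid 
facet normal -0.609 0.328 -0.722
outer loop
vertex 1.301 -1.526 -4.055
vertex 1.826 -0.426 -3.998
vertex 1.995 -1.819 -4.773
endloop
endfacet
facet normal -0.430 -0.902 -0.047
outer loop
vertex 2.914 -2.314 -3.682
vertex 1.301 -1.526 -4.055
vertex 1.995 -1.819 -4.773
endloop
endfacet
facet normal -0.609 0.328 -0.722
outer loop
vertex 1.995 -1.819 -4.773
vertex 1.826 -0.426 -3.998
vertex 2.519 -0.719 -4.715
endloop
endfacet
facet normal 0.667 -0.281 -0.690
outer loop
vertex 2.519 -0.719 -4.715
vertex 2.914 -2.314 -3.682
vertex 1.995 -1.819 -4.773
endloop
endfacet
facet normal -0.667 0.282 0.690
outer loop
vertex 1.301 -1.526 -4.055
vertex 2.745 -0.921 -2.907
vertex 1.826 -0.426 -3.998
endloop
endfacet
facet normal -0.430 -0.902 -0.047
outer loop
vertex 2.221 -2.021 -2.965
vertex 1.301 -1.526 -4.055
vertex 2.914 -2.314 -3.682
endloop
endfacet
facet normal -0.667 0.281 0.690
outer loop
vertex 2.221 -2.021 -2.965
vertex 2.745 -0.921 -2.907
vertex 1.301 -1.526 -4.055
endloop
endfacet
facet normal 0.430 0.902 0.047
outer loop
vertex 1.826 -0.426 -3.998
vertex 2.745 -0.921 -2.907
vertex 2.519 -0.719 -4.715
endloop
endfacet
facet normal 0.666 -0.282 -0.690
outer loop
vertex 3.439 -1.214 -3.625
vertex 2.914 -2.314 -3.682
vertex 2.519 -0.719 -4.715
endloop
endfacet
facet normal 0.429 0.902 0.047
outer loop
vertex 2.519 -0.719 -4.715
vertex 2.745 -0.921 -2.907
vertex 3.439 -1.214 -3.625
endloop
endfacet
facet normal 0.609 -0.328 0.722
outer loop
vertex 3.439 -1.214 -3.625
vertex 2.221 -2.021 -2.965
vertex 2.914 -2.314 -3.682
endloop
endfacet
facet normal 0.609 -0.328 0.722
outer loop
vertex 2.745 -0.921 -2.907
vertex 2.221 -2.021 -2.965
vertex 3.439 -1.214 -3.625
endloop
endfacet
facet normal 0.244 0.701 -0.670
outer loop
vertex -2.381 -2.86 3.541
vertex -2.874 -3.179 3.027
vertex -3.124 -2.625 3.516
endloop
endfacet
facet normal 0.080 0.354 0.932
outer loop
vertex -2.381 -2.86 3.541
vertex -3.124 -2.625 3.516
vertex -3.306 -4.421 4.213
endloop
endfacet
facet normal 0.243 0.701 -0.670
outer loop
vertex -3.124 -2.625 3.516
vertex -2.874 -3.179 3.027
vertex -3.617 -2.944 3.003
endloop
endfacet
facet normal -0.774 0.296 0.560
outer loop
vertex -3.124 -2.625 3.516
vertex -3.617 -2.944 3.003
vertex -3.306 -4.421 4.213
endloop
endfacet
facet normal 0.243 0.701 -0.670
outer loop
vertex -3.617 -2.944 3.003
vertex -2.874 -3.179 3.027
vertex -3.367 -3.498 2.514
endloop
endfacet
facet normal -0.942 -0.308 -0.133
outer loop
vertex -3.617 -2.944 3.003
vertex -3.367 -3.498 2.514
vertex -3.306 -4.421 4.213
endloop
endfacet
facet normal 0.244 0.701 -0.670
outer loop
vertex -3.367 -3.498 2.514
vertex -2.874 -3.179 3.027
vertex -2.623 -3.733 2.539
endloop
endfacet
facet normal -0.254 -0.854 -0.455
outer loop
vertex -3.367 -3.498 2.514
vertex -2.623 -3.733 2.539
vertex -3.306 -4.421 4.213
endloop
endfacet
facet normal 0.244 0.701 -0.670
outer loop
vertex -2.623 -3.733 2.539
vertex -2.874 -3.179 3.027
vertex -2.131 -3.414 3.052
endloop
endfacet
facet normal 0.601 -0.795 -0.082
outer loop
vertex -2.623 -3.733 2.539
vertex -2.131 -3.414 3.052
vertex -3.306 -4.421 4.213
endloop
endfacet
facet normal 0.244 0.701 -0.670
outer loop
vertex -2.131 -3.414 3.052
vertex -2.874 -3.179 3.027
vertex -2.381 -2.86 3.541
endloop
endfacet
facet normal 0.768 -0.192 0.611
outer loop
vertex -2.131 -3.414 3.052
vertex -2.381 -2.86 3.541
vertex -3.306 -4.421 4.213
endloop
endfacet

endsolid


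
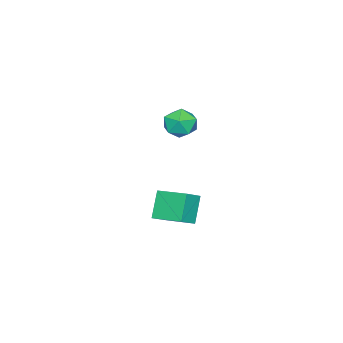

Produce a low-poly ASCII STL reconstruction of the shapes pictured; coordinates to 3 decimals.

solid 
facet normal 0.148 0.503 0.851
outer loop
vertex -2.85 0.664 3.379
vertex -2.825 -0.216 3.895
vertex -1.964 0.176 3.514
endloop
endfacet
facet normal 0.426 0.855 0.296
outer loop
vertex -2.85 0.664 3.379
vertex -1.964 0.176 3.514
vertex -2.182 0.597 2.611
endloop
endfacet
facet normal -0.099 0.980 -0.171
outer loop
vertex -2.85 0.664 3.379
vertex -2.182 0.597 2.611
vertex -3.178 0.466 2.434
endloop
endfacet
facet normal -0.702 0.706 0.096
outer loop
vertex -2.85 0.664 3.379
vertex -3.178 0.466 2.434
vertex -3.575 -0.037 3.228
endloop
endfacet
facet normal -0.549 0.411 0.728
outer loop
vertex -2.85 0.664 3.379
vertex -3.575 -0.037 3.228
vertex -2.825 -0.216 3.895
endloop
endfacet
facet normal 0.903 0.428 -0.018
outer loop
vertex -2.182 0.597 2.611
vertex -1.964 0.176 3.514
vertex -1.745 -0.323 2.652
endloop
endfacet
facet normal 0.453 -0.140 0.880
outer loop
vertex -1.964 0.176 3.514
vertex -2.825 -0.216 3.895
vertex -2.142 -0.826 3.446
endloop
endfacet
facet normal -0.674 -0.290 0.680
outer loop
vertex -2.825 -0.216 3.895
vertex -3.575 -0.037 3.228
vertex -3.138 -0.957 3.269
endloop
endfacet
facet normal -0.921 0.187 -0.342
outer loop
vertex -3.575 -0.037 3.228
vertex -3.178 0.466 2.434
vertex -3.356 -0.536 2.366
endloop
endfacet
facet normal 0.055 0.631 -0.774
outer loop
vertex -3.178 0.466 2.434
vertex -2.182 0.597 2.611
vertex -2.495 -0.144 1.985
endloop
endfacet
facet normal 0.702 -0.706 -0.096
outer loop
vertex -2.47 -1.024 2.501
vertex -1.745 -0.323 2.652
vertex -2.142 -0.826 3.446
endloop
endfacet
facet normal 0.099 -0.980 0.171
outer loop
vertex -2.47 -1.024 2.501
vertex -2.142 -0.826 3.446
vertex -3.138 -0.957 3.269
endloop
endfacet
facet normal -0.426 -0.855 -0.296
outer loop
vertex -2.47 -1.024 2.501
vertex -3.138 -0.957 3.269
vertex -3.356 -0.536 2.366
endloop
endfacet
facet normal -0.148 -0.503 -0.851
outer loop
vertex -2.47 -1.024 2.501
vertex -3.356 -0.536 2.366
vertex -2.495 -0.144 1.985
endloop
endfacet
facet normal 0.549 -0.411 -0.728
outer loop
vertex -2.47 -1.024 2.501
vertex -2.495 -0.144 1.985
vertex -1.745 -0.323 2.652
endloop
endfacet
facet normal 0.921 -0.187 0.342
outer loop
vertex -2.142 -0.826 3.446
vertex -1.745 -0.323 2.652
vertex -1.964 0.176 3.514
endloop
endfacet
facet normal -0.055 -0.631 0.774
outer loop
vertex -3.138 -0.957 3.269
vertex -2.142 -0.826 3.446
vertex -2.825 -0.216 3.895
endloop
endfacet
facet normal -0.903 -0.428 0.018
outer loop
vertex -3.356 -0.536 2.366
vertex -3.138 -0.957 3.269
vertex -3.575 -0.037 3.228
endloop
endfacet
facet normal -0.453 0.140 -0.880
outer loop
vertex -2.495 -0.144 1.985
vertex -3.356 -0.536 2.366
vertex -3.178 0.466 2.434
endloop
endfacet
facet normal 0.674 0.290 -0.680
outer loop
vertex -1.745 -0.323 2.652
vertex -2.495 -0.144 1.985
vertex -2.182 0.597 2.611
endloop
endfacet
facet normal -0.547 -0.154 0.823
outer loop
vertex -2.74 -1.627 -2.538
vertex -2.635 0.233 -2.12
vertex -3.743 -1.429 -3.167
endloop
endfacet
facet normal -0.055 -0.974 -0.219
outer loop
vertex -2.765 -1.153 -4.64
vertex -2.74 -1.627 -2.538
vertex -3.743 -1.429 -3.167
endloop
endfacet
facet normal -0.546 -0.155 0.823
outer loop
vertex -3.743 -1.429 -3.167
vertex -2.635 0.233 -2.12
vertex -3.638 0.431 -2.748
endloop
endfacet
facet normal -0.836 0.165 -0.524
outer loop
vertex -3.638 0.431 -2.748
vertex -2.765 -1.153 -4.64
vertex -3.743 -1.429 -3.167
endloop
endfacet
facet normal 0.836 -0.165 0.524
outer loop
vertex -2.74 -1.627 -2.538
vertex -1.657 0.509 -3.593
vertex -2.635 0.233 -2.12
endloop
endfacet
facet normal -0.055 -0.974 -0.219
outer loop
vertex -1.762 -1.351 -4.012
vertex -2.74 -1.627 -2.538
vertex -2.765 -1.153 -4.64
endloop
endfacet
facet normal 0.836 -0.165 0.524
outer loop
vertex -1.762 -1.351 -4.012
vertex -1.657 0.509 -3.593
vertex -2.74 -1.627 -2.538
endloop
endfacet
facet normal 0.055 0.974 0.219
outer loop
vertex -2.635 0.233 -2.12
vertex -1.657 0.509 -3.593
vertex -3.638 0.431 -2.748
endloop
endfacet
facet normal -0.836 0.165 -0.524
outer loop
vertex -2.66 0.707 -4.222
vertex -2.765 -1.153 -4.64
vertex -3.638 0.431 -2.748
endloop
endfacet
facet normal 0.055 0.974 0.219
outer loop
vertex -3.638 0.431 -2.748
vertex -1.657 0.509 -3.593
vertex -2.66 0.707 -4.222
endloop
endfacet
facet normal 0.546 0.154 -0.823
outer loop
vertex -2.66 0.707 -4.222
vertex -1.762 -1.351 -4.012
vertex -2.765 -1.153 -4.64
endloop
endfacet
facet normal 0.547 0.155 -0.823
outer loop
vertex -1.657 0.509 -3.593
vertex -1.762 -1.351 -4.012
vertex -2.66 0.707 -4.222
endloop
endfacet

endsolid


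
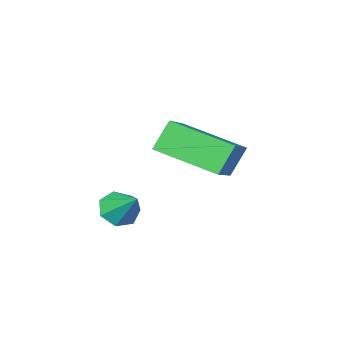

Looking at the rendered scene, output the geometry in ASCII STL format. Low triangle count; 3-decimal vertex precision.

solid 
facet normal -0.005 -0.742 -0.671
outer loop
vertex 4.108 -2.838 -2.192
vertex 3.718 -2.558 -2.499
vertex 4.286 -2.529 -2.535
endloop
endfacet
facet normal 0.847 0.093 0.523
outer loop
vertex 4.108 -2.838 -2.192
vertex 4.286 -2.529 -2.535
vertex 3.722 -1.742 -1.761
endloop
endfacet
facet normal -0.005 -0.742 -0.670
outer loop
vertex 4.286 -2.529 -2.535
vertex 3.718 -2.558 -2.499
vertex 4.036 -2.242 -2.851
endloop
endfacet
facet normal 0.784 0.619 -0.058
outer loop
vertex 4.286 -2.529 -2.535
vertex 4.036 -2.242 -2.851
vertex 3.722 -1.742 -1.761
endloop
endfacet
facet normal -0.004 -0.742 -0.670
outer loop
vertex 4.036 -2.242 -2.851
vertex 3.718 -2.558 -2.499
vertex 3.546 -2.193 -2.902
endloop
endfacet
facet normal 0.131 0.915 -0.382
outer loop
vertex 4.036 -2.242 -2.851
vertex 3.546 -2.193 -2.902
vertex 3.722 -1.742 -1.761
endloop
endfacet
facet normal -0.005 -0.742 -0.670
outer loop
vertex 3.546 -2.193 -2.902
vertex 3.718 -2.558 -2.499
vertex 3.186 -2.419 -2.649
endloop
endfacet
facet normal -0.619 0.758 -0.204
outer loop
vertex 3.546 -2.193 -2.902
vertex 3.186 -2.419 -2.649
vertex 3.722 -1.742 -1.761
endloop
endfacet
facet normal -0.004 -0.741 -0.672
outer loop
vertex 3.186 -2.419 -2.649
vertex 3.718 -2.558 -2.499
vertex 3.226 -2.75 -2.284
endloop
endfacet
facet normal -0.902 0.267 0.341
outer loop
vertex 3.186 -2.419 -2.649
vertex 3.226 -2.75 -2.284
vertex 3.722 -1.742 -1.761
endloop
endfacet
facet normal -0.003 -0.742 -0.670
outer loop
vertex 3.226 -2.75 -2.284
vertex 3.718 -2.558 -2.499
vertex 3.636 -2.936 -2.08
endloop
endfacet
facet normal -0.505 -0.189 0.842
outer loop
vertex 3.226 -2.75 -2.284
vertex 3.636 -2.936 -2.08
vertex 3.722 -1.742 -1.761
endloop
endfacet
facet normal -0.005 -0.742 -0.670
outer loop
vertex 3.636 -2.936 -2.08
vertex 3.718 -2.558 -2.499
vertex 4.108 -2.838 -2.192
endloop
endfacet
facet normal 0.275 -0.267 0.924
outer loop
vertex 3.636 -2.936 -2.08
vertex 4.108 -2.838 -2.192
vertex 3.722 -1.742 -1.761
endloop
endfacet
facet normal -0.515 0.805 -0.295
outer loop
vertex 1.33 -1.028 -0.337
vertex 1.884 -0.969 -1.143
vertex 0.144 -2.114 -1.232
endloop
endfacet
facet normal -0.566 -0.060 0.822
outer loop
vertex 1.076 -3.571 -0.697
vertex 1.33 -1.028 -0.337
vertex 0.144 -2.114 -1.232
endloop
endfacet
facet normal -0.515 0.805 -0.295
outer loop
vertex 0.144 -2.114 -1.232
vertex 1.884 -0.969 -1.143
vertex 0.699 -2.055 -2.038
endloop
endfacet
facet normal -0.644 -0.591 -0.487
outer loop
vertex 0.699 -2.055 -2.038
vertex 1.076 -3.571 -0.697
vertex 0.144 -2.114 -1.232
endloop
endfacet
facet normal 0.644 0.591 0.486
outer loop
vertex 1.33 -1.028 -0.337
vertex 2.816 -2.426 -0.608
vertex 1.884 -0.969 -1.143
endloop
endfacet
facet normal -0.566 -0.060 0.822
outer loop
vertex 2.261 -2.485 0.198
vertex 1.33 -1.028 -0.337
vertex 1.076 -3.571 -0.697
endloop
endfacet
facet normal 0.644 0.590 0.487
outer loop
vertex 2.261 -2.485 0.198
vertex 2.816 -2.426 -0.608
vertex 1.33 -1.028 -0.337
endloop
endfacet
facet normal 0.566 0.060 -0.822
outer loop
vertex 1.884 -0.969 -1.143
vertex 2.816 -2.426 -0.608
vertex 0.699 -2.055 -2.038
endloop
endfacet
facet normal -0.644 -0.590 -0.486
outer loop
vertex 1.63 -3.512 -1.503
vertex 1.076 -3.571 -0.697
vertex 0.699 -2.055 -2.038
endloop
endfacet
facet normal 0.566 0.060 -0.822
outer loop
vertex 0.699 -2.055 -2.038
vertex 2.816 -2.426 -0.608
vertex 1.63 -3.512 -1.503
endloop
endfacet
facet normal 0.515 -0.805 0.295
outer loop
vertex 1.63 -3.512 -1.503
vertex 2.261 -2.485 0.198
vertex 1.076 -3.571 -0.697
endloop
endfacet
facet normal 0.514 -0.805 0.295
outer loop
vertex 2.816 -2.426 -0.608
vertex 2.261 -2.485 0.198
vertex 1.63 -3.512 -1.503
endloop
endfacet

endsolid


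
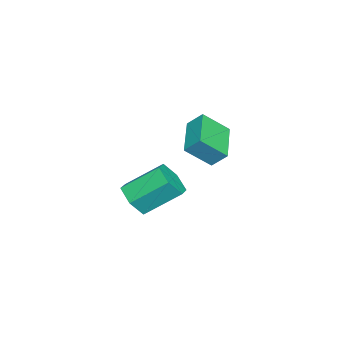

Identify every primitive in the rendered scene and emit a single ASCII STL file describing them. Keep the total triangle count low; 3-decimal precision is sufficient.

solid 
facet normal -0.926 -0.250 0.284
outer loop
vertex 2.692 -0.974 1.786
vertex 2.712 -0.361 2.389
vertex 2.182 -0.089 0.903
endloop
endfacet
facet normal -0.023 -0.713 -0.701
outer loop
vertex 3.848 0.361 0.391
vertex 2.692 -0.974 1.786
vertex 2.182 -0.089 0.903
endloop
endfacet
facet normal -0.926 -0.250 0.284
outer loop
vertex 2.182 -0.089 0.903
vertex 2.712 -0.361 2.389
vertex 2.202 0.524 1.506
endloop
endfacet
facet normal -0.378 0.655 -0.654
outer loop
vertex 2.202 0.524 1.506
vertex 3.848 0.361 0.391
vertex 2.182 -0.089 0.903
endloop
endfacet
facet normal 0.378 -0.655 0.654
outer loop
vertex 2.692 -0.974 1.786
vertex 4.378 0.089 1.877
vertex 2.712 -0.361 2.389
endloop
endfacet
facet normal -0.023 -0.713 -0.701
outer loop
vertex 4.358 -0.524 1.274
vertex 2.692 -0.974 1.786
vertex 3.848 0.361 0.391
endloop
endfacet
facet normal 0.378 -0.655 0.654
outer loop
vertex 4.358 -0.524 1.274
vertex 4.378 0.089 1.877
vertex 2.692 -0.974 1.786
endloop
endfacet
facet normal 0.023 0.713 0.701
outer loop
vertex 2.712 -0.361 2.389
vertex 4.378 0.089 1.877
vertex 2.202 0.524 1.506
endloop
endfacet
facet normal -0.378 0.655 -0.654
outer loop
vertex 3.868 0.974 0.994
vertex 3.848 0.361 0.391
vertex 2.202 0.524 1.506
endloop
endfacet
facet normal 0.023 0.713 0.701
outer loop
vertex 2.202 0.524 1.506
vertex 4.378 0.089 1.877
vertex 3.868 0.974 0.994
endloop
endfacet
facet normal 0.926 0.250 -0.284
outer loop
vertex 3.868 0.974 0.994
vertex 4.358 -0.524 1.274
vertex 3.848 0.361 0.391
endloop
endfacet
facet normal 0.926 0.250 -0.284
outer loop
vertex 4.378 0.089 1.877
vertex 4.358 -0.524 1.274
vertex 3.868 0.974 0.994
endloop
endfacet
facet normal 0.287 -0.749 -0.598
outer loop
vertex 2.09 -3.867 -2.491
vertex 1.765 -3.423 -3.203
vertex 2.619 -3.3 -2.947
endloop
endfacet
facet normal 0.756 -0.206 0.621
outer loop
vertex 2.09 -3.867 -2.491
vertex 2.619 -3.3 -2.947
vertex 1.56 -2.481 -1.385
endloop
endfacet
facet normal 0.757 -0.206 0.621
outer loop
vertex 1.56 -2.481 -1.385
vertex 2.619 -3.3 -2.947
vertex 2.089 -1.914 -1.842
endloop
endfacet
facet normal -0.286 0.749 0.598
outer loop
vertex 1.56 -2.481 -1.385
vertex 2.089 -1.914 -1.842
vertex 1.235 -2.037 -2.097
endloop
endfacet
facet normal 0.287 -0.749 -0.597
outer loop
vertex 2.619 -3.3 -2.947
vertex 1.765 -3.423 -3.203
vertex 2.294 -2.856 -3.66
endloop
endfacet
facet normal 0.888 0.442 -0.129
outer loop
vertex 2.619 -3.3 -2.947
vertex 2.294 -2.856 -3.66
vertex 2.089 -1.914 -1.842
endloop
endfacet
facet normal 0.888 0.442 -0.129
outer loop
vertex 2.089 -1.914 -1.842
vertex 2.294 -2.856 -3.66
vertex 1.765 -1.47 -2.554
endloop
endfacet
facet normal -0.286 0.749 0.597
outer loop
vertex 2.089 -1.914 -1.842
vertex 1.765 -1.47 -2.554
vertex 1.235 -2.037 -2.097
endloop
endfacet
facet normal 0.286 -0.749 -0.598
outer loop
vertex 2.294 -2.856 -3.66
vertex 1.765 -3.423 -3.203
vertex 1.44 -2.979 -3.915
endloop
endfacet
facet normal 0.131 0.648 -0.750
outer loop
vertex 2.294 -2.856 -3.66
vertex 1.44 -2.979 -3.915
vertex 1.765 -1.47 -2.554
endloop
endfacet
facet normal 0.130 0.648 -0.750
outer loop
vertex 1.765 -1.47 -2.554
vertex 1.44 -2.979 -3.915
vertex 0.91 -1.593 -2.809
endloop
endfacet
facet normal -0.286 0.749 0.598
outer loop
vertex 1.765 -1.47 -2.554
vertex 0.91 -1.593 -2.809
vertex 1.235 -2.037 -2.097
endloop
endfacet
facet normal 0.286 -0.749 -0.598
outer loop
vertex 1.44 -2.979 -3.915
vertex 1.765 -3.423 -3.203
vertex 0.911 -3.546 -3.458
endloop
endfacet
facet normal -0.757 0.206 -0.621
outer loop
vertex 1.44 -2.979 -3.915
vertex 0.911 -3.546 -3.458
vertex 0.91 -1.593 -2.809
endloop
endfacet
facet normal -0.756 0.206 -0.621
outer loop
vertex 0.91 -1.593 -2.809
vertex 0.911 -3.546 -3.458
vertex 0.381 -2.16 -2.353
endloop
endfacet
facet normal -0.287 0.749 0.598
outer loop
vertex 0.91 -1.593 -2.809
vertex 0.381 -2.16 -2.353
vertex 1.235 -2.037 -2.097
endloop
endfacet
facet normal 0.286 -0.749 -0.597
outer loop
vertex 0.911 -3.546 -3.458
vertex 1.765 -3.423 -3.203
vertex 1.235 -3.99 -2.746
endloop
endfacet
facet normal -0.888 -0.442 0.128
outer loop
vertex 0.911 -3.546 -3.458
vertex 1.235 -3.99 -2.746
vertex 0.381 -2.16 -2.353
endloop
endfacet
facet normal -0.888 -0.442 0.129
outer loop
vertex 0.381 -2.16 -2.353
vertex 1.235 -3.99 -2.746
vertex 0.706 -2.604 -1.64
endloop
endfacet
facet normal -0.287 0.749 0.597
outer loop
vertex 0.381 -2.16 -2.353
vertex 0.706 -2.604 -1.64
vertex 1.235 -2.037 -2.097
endloop
endfacet
facet normal 0.286 -0.749 -0.598
outer loop
vertex 1.235 -3.99 -2.746
vertex 1.765 -3.423 -3.203
vertex 2.09 -3.867 -2.491
endloop
endfacet
facet normal -0.130 -0.648 0.750
outer loop
vertex 1.235 -3.99 -2.746
vertex 2.09 -3.867 -2.491
vertex 0.706 -2.604 -1.64
endloop
endfacet
facet normal -0.131 -0.648 0.750
outer loop
vertex 0.706 -2.604 -1.64
vertex 2.09 -3.867 -2.491
vertex 1.56 -2.481 -1.385
endloop
endfacet
facet normal -0.286 0.749 0.598
outer loop
vertex 0.706 -2.604 -1.64
vertex 1.56 -2.481 -1.385
vertex 1.235 -2.037 -2.097
endloop
endfacet

endsolid
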